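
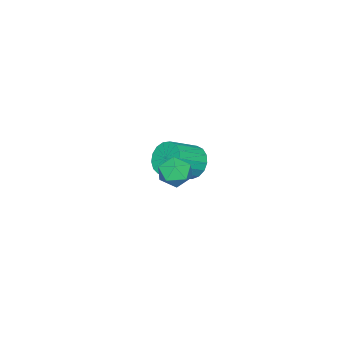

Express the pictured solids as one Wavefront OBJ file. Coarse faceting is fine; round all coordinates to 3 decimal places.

v 2.434 4.363 0.685
v 3.013 3.616 0.629
v 1.227 3.424 0.751
v 1.806 2.677 0.695
v 1.801 3.214 1.474
v 2.547 3.795 1.433
v 1.693 3.245 -0.053
v 2.439 3.826 -0.094
v 2.555 2.925 0.173
v 2.621 2.906 1.117
v 1.619 4.134 0.263
v 1.685 4.115 1.207
v -4.667 0.039 -3.735
v -4.031 0.417 -4.522
v -2.477 -0.221 -3.572
v -3.113 -0.599 -2.785
v -4.069 0.814 -4.193
v -2.515 0.176 -3.242
v -4.245 1.033 -3.759
v -2.691 0.395 -2.808
v -4.517 1.024 -3.319
v -2.963 0.386 -2.369
v -4.823 0.79 -2.975
v -3.269 0.152 -2.025
v -5.094 0.384 -2.805
v -3.54 -0.254 -1.855
v -5.267 -0.101 -2.848
v -3.713 -0.739 -1.898
v -5.302 -0.554 -3.094
v -3.748 -1.192 -2.144
v -5.192 -0.872 -3.487
v -3.638 -1.51 -2.537
v -4.962 -0.98 -3.937
v -3.408 -1.618 -2.987
v -4.664 -0.855 -4.341
v -3.11 -1.493 -3.391
v -4.367 -0.525 -4.605
v -2.813 -1.163 -3.655
v -4.138 -0.066 -4.671
v -2.584 -0.704 -3.721
f 1 12 6
f 1 6 2
f 1 2 8
f 1 8 11
f 1 11 12
f 2 6 10
f 6 12 5
f 12 11 3
f 11 8 7
f 8 2 9
f 4 10 5
f 4 5 3
f 4 3 7
f 4 7 9
f 4 9 10
f 5 10 6
f 3 5 12
f 7 3 11
f 9 7 8
f 10 9 2
f 14 13 17
f 14 17 15
f 15 17 18
f 15 18 16
f 17 13 19
f 17 19 18
f 18 19 20
f 18 20 16
f 19 13 21
f 19 21 20
f 20 21 22
f 20 22 16
f 21 13 23
f 21 23 22
f 22 23 24
f 22 24 16
f 23 13 25
f 23 25 24
f 24 25 26
f 24 26 16
f 25 13 27
f 25 27 26
f 26 27 28
f 26 28 16
f 27 13 29
f 27 29 28
f 28 29 30
f 28 30 16
f 29 13 31
f 29 31 30
f 30 31 32
f 30 32 16
f 31 13 33
f 31 33 32
f 32 33 34
f 32 34 16
f 33 13 35
f 33 35 34
f 34 35 36
f 34 36 16
f 35 13 37
f 35 37 36
f 36 37 38
f 36 38 16
f 37 13 39
f 37 39 38
f 38 39 40
f 38 40 16
f 39 13 14
f 39 14 40
f 40 14 15
f 40 15 16



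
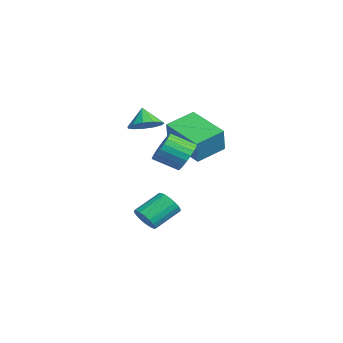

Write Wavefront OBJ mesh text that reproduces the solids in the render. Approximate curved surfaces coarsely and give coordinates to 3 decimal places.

v 3.956 1.155 0.549
v 4.308 1.438 1.257
v 3.897 0.348 1.899
v 3.544 0.065 1.191
v 4.007 1.566 1.28
v 3.596 0.476 1.922
v 3.698 1.631 1.192
v 3.287 0.541 1.834
v 3.429 1.623 1.006
v 3.017 0.533 1.648
v 3.239 1.544 0.75
v 2.827 0.454 1.392
v 3.159 1.406 0.464
v 2.747 0.316 1.106
v 3.2 1.23 0.191
v 2.788 0.14 0.833
v 3.356 1.042 -0.028
v 2.944 -0.048 0.614
v 3.603 0.872 -0.159
v 3.192 -0.218 0.483
v 3.904 0.744 -0.182
v 3.493 -0.346 0.46
v 4.213 0.679 -0.094
v 3.802 -0.411 0.548
v 4.483 0.687 0.092
v 4.071 -0.403 0.734
v 4.673 0.766 0.348
v 4.261 -0.324 0.99
v 4.753 0.904 0.634
v 4.341 -0.186 1.276
v 4.712 1.08 0.907
v 4.3 -0.01 1.549
v 4.556 1.268 1.126
v 4.144 0.178 1.768
v 2.552 -0.426 -3.612
v 2.864 -0.019 -4.103
v 2.5 1.254 -3.278
v 2.188 0.846 -2.788
v 2.566 -0.038 -4.206
v 2.202 1.235 -3.381
v 2.265 -0.133 -4.192
v 1.901 1.14 -3.367
v 2.021 -0.287 -4.063
v 1.657 0.986 -3.238
v 1.882 -0.468 -3.844
v 1.518 0.805 -3.019
v 1.876 -0.641 -3.58
v 1.512 0.632 -2.755
v 2.004 -0.772 -3.322
v 1.639 0.501 -2.497
v 2.24 -0.834 -3.122
v 1.876 0.439 -2.297
v 2.538 -0.815 -3.019
v 2.174 0.458 -2.194
v 2.839 -0.72 -3.033
v 2.475 0.553 -2.208
v 3.083 -0.566 -3.162
v 2.719 0.707 -2.337
v 3.222 -0.385 -3.381
v 2.858 0.888 -2.556
v 3.228 -0.212 -3.645
v 2.864 1.061 -2.82
v 3.101 -0.081 -3.903
v 2.736 1.192 -3.078
v 1.044 1.084 0.53
v 1.664 0.831 1.839
v 0.559 2.5 1.034
v 1.178 2.247 2.342
v 2.862 1.953 -0.162
v 3.481 1.7 1.146
v 2.376 3.369 0.341
v 2.996 3.116 1.65
v 3.2 -0.532 2.38
v 3.863 -0.841 2.772
v 2.66 -0.548 3.28
v 3.898 -0.376 2.801
v 3.711 0.04 2.697
v 3.362 0.274 2.492
v 2.962 0.253 2.251
v 2.637 -0.018 2.051
v 2.491 -0.452 1.956
v 2.57 -0.911 1.995
v 2.849 -1.25 2.156
v 3.24 -1.361 2.388
v 3.617 -1.209 2.618
f 2 1 5
f 2 5 3
f 3 5 6
f 3 6 4
f 5 1 7
f 5 7 6
f 6 7 8
f 6 8 4
f 7 1 9
f 7 9 8
f 8 9 10
f 8 10 4
f 9 1 11
f 9 11 10
f 10 11 12
f 10 12 4
f 11 1 13
f 11 13 12
f 12 13 14
f 12 14 4
f 13 1 15
f 13 15 14
f 14 15 16
f 14 16 4
f 15 1 17
f 15 17 16
f 16 17 18
f 16 18 4
f 17 1 19
f 17 19 18
f 18 19 20
f 18 20 4
f 19 1 21
f 19 21 20
f 20 21 22
f 20 22 4
f 21 1 23
f 21 23 22
f 22 23 24
f 22 24 4
f 23 1 25
f 23 25 24
f 24 25 26
f 24 26 4
f 25 1 27
f 25 27 26
f 26 27 28
f 26 28 4
f 27 1 29
f 27 29 28
f 28 29 30
f 28 30 4
f 29 1 31
f 29 31 30
f 30 31 32
f 30 32 4
f 31 1 33
f 31 33 32
f 32 33 34
f 32 34 4
f 33 1 2
f 33 2 34
f 34 2 3
f 34 3 4
f 36 35 39
f 36 39 37
f 37 39 40
f 37 40 38
f 39 35 41
f 39 41 40
f 40 41 42
f 40 42 38
f 41 35 43
f 41 43 42
f 42 43 44
f 42 44 38
f 43 35 45
f 43 45 44
f 44 45 46
f 44 46 38
f 45 35 47
f 45 47 46
f 46 47 48
f 46 48 38
f 47 35 49
f 47 49 48
f 48 49 50
f 48 50 38
f 49 35 51
f 49 51 50
f 50 51 52
f 50 52 38
f 51 35 53
f 51 53 52
f 52 53 54
f 52 54 38
f 53 35 55
f 53 55 54
f 54 55 56
f 54 56 38
f 55 35 57
f 55 57 56
f 56 57 58
f 56 58 38
f 57 35 59
f 57 59 58
f 58 59 60
f 58 60 38
f 59 35 61
f 59 61 60
f 60 61 62
f 60 62 38
f 61 35 63
f 61 63 62
f 62 63 64
f 62 64 38
f 63 35 36
f 63 36 64
f 64 36 37
f 64 37 38
f 66 68 65
f 69 66 65
f 65 68 67
f 67 69 65
f 66 72 68
f 70 66 69
f 70 72 66
f 68 72 67
f 71 69 67
f 67 72 71
f 71 70 69
f 72 70 71
f 74 73 76
f 74 76 75
f 76 73 77
f 76 77 75
f 77 73 78
f 77 78 75
f 78 73 79
f 78 79 75
f 79 73 80
f 79 80 75
f 80 73 81
f 80 81 75
f 81 73 82
f 81 82 75
f 82 73 83
f 82 83 75
f 83 73 84
f 83 84 75
f 84 73 85
f 84 85 75
f 85 73 74
f 85 74 75



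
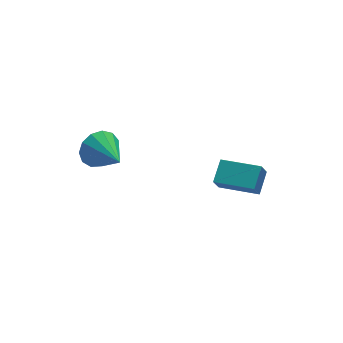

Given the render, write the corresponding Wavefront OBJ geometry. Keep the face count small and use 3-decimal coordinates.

v 2.067 -3.145 -4.545
v 1.717 -3.315 -3.812
v 2.781 -2.404 -4.031
v 2.431 -2.574 -3.298
v 3.269 -4.486 -4.282
v 2.919 -4.656 -3.549
v 3.983 -3.745 -3.768
v 3.633 -3.915 -3.035
v -2.015 -0.229 -2.715
v -1.542 -0.477 -3.488
v -1.845 -1.931 -2.065
v -1.181 -0.308 -3.14
v -1.084 -0.114 -2.657
v -1.283 0.044 -2.192
v -1.714 0.115 -1.893
v -2.241 0.077 -1.855
v -2.696 -0.058 -2.09
v -2.935 -0.247 -2.523
v -2.882 -0.43 -3.017
v -2.553 -0.55 -3.415
v -2.054 -0.567 -3.591
f 2 4 1
f 5 2 1
f 1 4 3
f 3 5 1
f 2 8 4
f 6 2 5
f 6 8 2
f 4 8 3
f 7 5 3
f 3 8 7
f 7 6 5
f 8 6 7
f 10 9 12
f 10 12 11
f 12 9 13
f 12 13 11
f 13 9 14
f 13 14 11
f 14 9 15
f 14 15 11
f 15 9 16
f 15 16 11
f 16 9 17
f 16 17 11
f 17 9 18
f 17 18 11
f 18 9 19
f 18 19 11
f 19 9 20
f 19 20 11
f 20 9 21
f 20 21 11
f 21 9 10
f 21 10 11



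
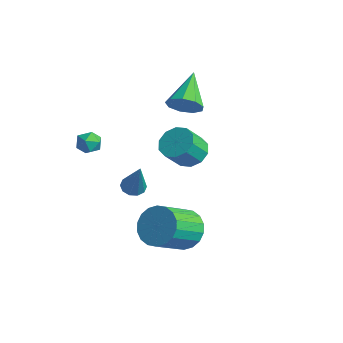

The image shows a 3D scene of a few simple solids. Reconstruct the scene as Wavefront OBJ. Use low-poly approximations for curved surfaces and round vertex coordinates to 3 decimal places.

v -4.079 -3.103 2.221
v -3.533 -2.74 2.129
v -3.547 -3.98 1.911
v -3.001 -3.617 1.819
v -3.23 -3.722 2.432
v -3.559 -3.18 2.623
v -3.521 -3.54 1.417
v -3.85 -2.998 1.608
v -3.189 -3.01 1.632
v -3.008 -3.122 2.259
v -4.072 -3.598 1.781
v -3.891 -3.71 2.408
v 1.82 -1.997 -0.938
v 2.408 -2.409 -1.69
v 2.688 -3.975 -0.615
v 2.1 -3.563 0.138
v 2.716 -2.178 -1.434
v 2.996 -3.743 -0.358
v 2.847 -1.911 -1.079
v 3.127 -3.476 -0.004
v 2.774 -1.661 -0.696
v 3.054 -3.226 0.379
v 2.512 -1.477 -0.361
v 2.792 -3.043 0.714
v 2.114 -1.397 -0.141
v 2.394 -2.963 0.935
v 1.657 -1.436 -0.078
v 1.937 -3.001 0.998
v 1.232 -1.585 -0.185
v 1.512 -3.151 0.89
v 0.924 -1.817 -0.442
v 1.204 -3.382 0.634
v 0.793 -2.084 -0.796
v 1.073 -3.649 0.279
v 0.866 -2.334 -1.179
v 1.146 -3.899 -0.104
v 1.128 -2.517 -1.514
v 1.408 -4.083 -0.439
v 1.526 -2.597 -1.735
v 1.806 -4.163 -0.659
v 1.983 -2.559 -1.798
v 2.263 -4.124 -0.722
v -1.225 -2.564 0.237
v -0.728 -2.677 -0.04
v -0.295 -2.796 2.003
v -0.746 -2.323 0.016
v -0.947 -2.062 0.156
v -1.254 -1.992 0.327
v -1.55 -2.141 0.463
v -1.722 -2.451 0.513
v -1.704 -2.805 0.457
v -1.503 -3.067 0.317
v -1.196 -3.136 0.146
v -0.9 -2.988 0.01
v -2.767 1.136 3.17
v -2.075 1.668 3.284
v -3.953 2.444 4.27
v -2.372 1.821 2.783
v -2.853 1.653 2.463
v -3.295 1.244 2.474
v -3.489 0.784 2.81
v -3.346 0.489 3.315
v -2.932 0.497 3.752
v -2.441 0.804 3.916
v -2.102 1.266 3.732
v -1.091 0.342 1.391
v -0.7 0.965 1.874
v -0.577 0.08 2.913
v -0.969 -0.542 2.429
v -1.235 0.995 1.963
v -1.113 0.11 3.002
v -1.716 0.776 1.833
v -1.594 -0.109 2.872
v -1.958 0.391 1.534
v -1.836 -0.493 2.573
v -1.869 -0.012 1.181
v -1.747 -0.897 2.219
v -1.483 -0.28 0.907
v -1.36 -1.165 1.946
v -0.947 -0.31 0.818
v -0.825 -1.195 1.857
v -0.466 -0.091 0.948
v -0.344 -0.976 1.987
v -0.224 0.293 1.247
v -0.102 -0.591 2.286
v -0.313 0.697 1.601
v -0.191 -0.188 2.639
f 1 12 6
f 1 6 2
f 1 2 8
f 1 8 11
f 1 11 12
f 2 6 10
f 6 12 5
f 12 11 3
f 11 8 7
f 8 2 9
f 4 10 5
f 4 5 3
f 4 3 7
f 4 7 9
f 4 9 10
f 5 10 6
f 3 5 12
f 7 3 11
f 9 7 8
f 10 9 2
f 14 13 17
f 14 17 15
f 15 17 18
f 15 18 16
f 17 13 19
f 17 19 18
f 18 19 20
f 18 20 16
f 19 13 21
f 19 21 20
f 20 21 22
f 20 22 16
f 21 13 23
f 21 23 22
f 22 23 24
f 22 24 16
f 23 13 25
f 23 25 24
f 24 25 26
f 24 26 16
f 25 13 27
f 25 27 26
f 26 27 28
f 26 28 16
f 27 13 29
f 27 29 28
f 28 29 30
f 28 30 16
f 29 13 31
f 29 31 30
f 30 31 32
f 30 32 16
f 31 13 33
f 31 33 32
f 32 33 34
f 32 34 16
f 33 13 35
f 33 35 34
f 34 35 36
f 34 36 16
f 35 13 37
f 35 37 36
f 36 37 38
f 36 38 16
f 37 13 39
f 37 39 38
f 38 39 40
f 38 40 16
f 39 13 41
f 39 41 40
f 40 41 42
f 40 42 16
f 41 13 14
f 41 14 42
f 42 14 15
f 42 15 16
f 44 43 46
f 44 46 45
f 46 43 47
f 46 47 45
f 47 43 48
f 47 48 45
f 48 43 49
f 48 49 45
f 49 43 50
f 49 50 45
f 50 43 51
f 50 51 45
f 51 43 52
f 51 52 45
f 52 43 53
f 52 53 45
f 53 43 54
f 53 54 45
f 54 43 44
f 54 44 45
f 56 55 58
f 56 58 57
f 58 55 59
f 58 59 57
f 59 55 60
f 59 60 57
f 60 55 61
f 60 61 57
f 61 55 62
f 61 62 57
f 62 55 63
f 62 63 57
f 63 55 64
f 63 64 57
f 64 55 65
f 64 65 57
f 65 55 56
f 65 56 57
f 67 66 70
f 67 70 68
f 68 70 71
f 68 71 69
f 70 66 72
f 70 72 71
f 71 72 73
f 71 73 69
f 72 66 74
f 72 74 73
f 73 74 75
f 73 75 69
f 74 66 76
f 74 76 75
f 75 76 77
f 75 77 69
f 76 66 78
f 76 78 77
f 77 78 79
f 77 79 69
f 78 66 80
f 78 80 79
f 79 80 81
f 79 81 69
f 80 66 82
f 80 82 81
f 81 82 83
f 81 83 69
f 82 66 84
f 82 84 83
f 83 84 85
f 83 85 69
f 84 66 86
f 84 86 85
f 85 86 87
f 85 87 69
f 86 66 67
f 86 67 87
f 87 67 68
f 87 68 69



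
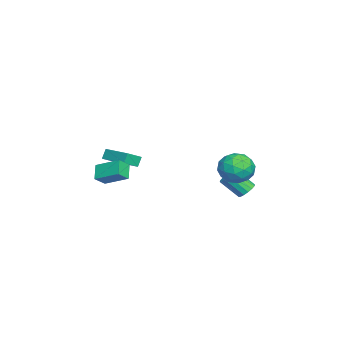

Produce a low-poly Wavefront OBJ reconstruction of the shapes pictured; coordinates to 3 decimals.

v -1.059 4.277 -0.819
v -0.42 4.429 -0.609
v -0.522 3.235 0.569
v -1.161 3.083 0.359
v -0.633 4.639 -0.414
v -0.735 3.445 0.763
v -0.961 4.752 -0.328
v -1.063 3.558 0.849
v -1.315 4.738 -0.374
v -1.417 3.544 0.804
v -1.6 4.6 -0.538
v -1.702 3.406 0.639
v -1.741 4.375 -0.778
v -1.843 3.181 0.4
v -1.698 4.125 -1.029
v -1.8 2.931 0.149
v -1.485 3.915 -1.223
v -1.587 2.721 -0.046
v -1.157 3.802 -1.309
v -1.259 2.608 -0.132
v -0.803 3.816 -1.264
v -0.905 2.622 -0.086
v -0.518 3.954 -1.099
v -0.62 2.76 0.078
v -0.377 4.179 -0.86
v -0.479 2.985 0.318
v 1.957 4.405 3.654
v 2.99 4.89 3.255
v 2.03 3.07 2.225
v 3.063 3.555 1.826
v 3.04 2.969 2.883
v 2.995 3.794 3.766
v 2.025 4.166 1.714
v 1.98 4.991 2.597
v 3.032 4.742 2.055
v 3.659 4.003 2.778
v 1.361 3.957 2.702
v 1.988 3.218 3.425
v 2.467 4.764 3.58
v 2.553 3.196 1.9
v 2.539 2.851 2.522
v 3.147 3.136 2.287
v 2.47 4.12 3.881
v 3.077 4.405 3.646
v 3.106 3.277 3.427
v 1.943 3.555 1.834
v 2.55 3.84 1.599
v 1.873 4.824 3.193
v 2.481 5.109 2.958
v 1.914 4.683 2.053
v 3.099 4.963 2.64
v 3.142 4.178 1.8
v 2.532 4.537 1.734
v 2.505 5.022 2.253
v 3.467 4.528 3.065
v 3.511 3.744 2.225
v 3.497 3.399 2.846
v 3.47 3.884 3.365
v 3.492 4.441 2.36
v 1.509 4.216 3.255
v 1.553 3.432 2.415
v 1.55 4.076 2.115
v 1.523 4.561 2.634
v 1.878 3.782 3.68
v 1.921 2.997 2.84
v 2.515 2.938 3.227
v 2.488 3.423 3.746
v 1.528 3.519 3.12
v -3.994 -4.361 -0.221
v -4.371 -4.179 0.473
v -2.632 -2.741 0.093
v -3.009 -2.559 0.787
v -3.231 -5.121 0.393
v -3.608 -4.939 1.087
v -1.869 -3.501 0.707
v -2.246 -3.319 1.401
v -0.913 -4.456 0.494
v -0.402 -2.89 1.268
v -0.015 -4.365 -0.282
v 0.497 -2.8 0.493
v -0.297 -4.98 1.147
v 0.215 -3.415 1.922
v 0.602 -4.89 0.372
v 1.113 -3.324 1.146
f 2 1 5
f 2 5 3
f 3 5 6
f 3 6 4
f 5 1 7
f 5 7 6
f 6 7 8
f 6 8 4
f 7 1 9
f 7 9 8
f 8 9 10
f 8 10 4
f 9 1 11
f 9 11 10
f 10 11 12
f 10 12 4
f 11 1 13
f 11 13 12
f 12 13 14
f 12 14 4
f 13 1 15
f 13 15 14
f 14 15 16
f 14 16 4
f 15 1 17
f 15 17 16
f 16 17 18
f 16 18 4
f 17 1 19
f 17 19 18
f 18 19 20
f 18 20 4
f 19 1 21
f 19 21 20
f 20 21 22
f 20 22 4
f 21 1 23
f 21 23 22
f 22 23 24
f 22 24 4
f 23 1 25
f 23 25 24
f 24 25 26
f 24 26 4
f 25 1 2
f 25 2 26
f 26 2 3
f 26 3 4
f 27 64 43
f 64 38 67
f 43 67 32
f 64 67 43
f 27 43 39
f 43 32 44
f 39 44 28
f 43 44 39
f 27 39 48
f 39 28 49
f 48 49 34
f 39 49 48
f 27 48 60
f 48 34 63
f 60 63 37
f 48 63 60
f 27 60 64
f 60 37 68
f 64 68 38
f 60 68 64
f 28 44 55
f 44 32 58
f 55 58 36
f 44 58 55
f 32 67 45
f 67 38 66
f 45 66 31
f 67 66 45
f 38 68 65
f 68 37 61
f 65 61 29
f 68 61 65
f 37 63 62
f 63 34 50
f 62 50 33
f 63 50 62
f 34 49 54
f 49 28 51
f 54 51 35
f 49 51 54
f 30 56 42
f 56 36 57
f 42 57 31
f 56 57 42
f 30 42 40
f 42 31 41
f 40 41 29
f 42 41 40
f 30 40 47
f 40 29 46
f 47 46 33
f 40 46 47
f 30 47 52
f 47 33 53
f 52 53 35
f 47 53 52
f 30 52 56
f 52 35 59
f 56 59 36
f 52 59 56
f 31 57 45
f 57 36 58
f 45 58 32
f 57 58 45
f 29 41 65
f 41 31 66
f 65 66 38
f 41 66 65
f 33 46 62
f 46 29 61
f 62 61 37
f 46 61 62
f 35 53 54
f 53 33 50
f 54 50 34
f 53 50 54
f 36 59 55
f 59 35 51
f 55 51 28
f 59 51 55
f 70 72 69
f 73 70 69
f 69 72 71
f 71 73 69
f 70 76 72
f 74 70 73
f 74 76 70
f 72 76 71
f 75 73 71
f 71 76 75
f 75 74 73
f 76 74 75
f 78 80 77
f 81 78 77
f 77 80 79
f 79 81 77
f 78 84 80
f 82 78 81
f 82 84 78
f 80 84 79
f 83 81 79
f 79 84 83
f 83 82 81
f 84 82 83



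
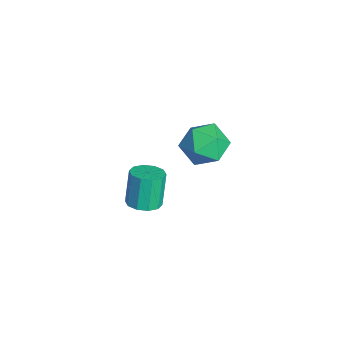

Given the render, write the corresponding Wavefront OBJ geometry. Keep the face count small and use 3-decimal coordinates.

v 0.06 0.216 3.34
v 1.295 0.06 3.467
v 0.105 -0.84 1.613
v 1.34 -0.996 1.74
v 0.552 -1.571 2.525
v 0.525 -0.918 3.592
v 0.875 0.138 1.488
v 0.848 0.791 2.555
v 1.799 0.011 2.323
v 1.599 -1.045 2.963
v -0.199 0.265 2.117
v -0.399 -0.791 2.757
v -1.434 -2.822 -3.874
v -0.754 -2.262 -3.75
v -1.345 -1.937 -1.963
v -2.026 -2.498 -2.086
v -1.18 -1.972 -3.944
v -1.771 -1.648 -2.157
v -1.703 -2.007 -4.11
v -2.294 -1.683 -2.323
v -2.123 -2.354 -4.186
v -2.714 -2.029 -2.399
v -2.281 -2.879 -4.143
v -2.872 -2.555 -2.356
v -2.115 -3.383 -3.997
v -2.706 -3.058 -2.21
v -1.689 -3.672 -3.803
v -2.28 -3.348 -2.016
v -1.166 -3.637 -3.637
v -1.757 -3.313 -1.85
v -0.746 -3.291 -3.561
v -1.337 -2.966 -1.774
v -0.588 -2.765 -3.604
v -1.179 -2.441 -1.817
f 1 12 6
f 1 6 2
f 1 2 8
f 1 8 11
f 1 11 12
f 2 6 10
f 6 12 5
f 12 11 3
f 11 8 7
f 8 2 9
f 4 10 5
f 4 5 3
f 4 3 7
f 4 7 9
f 4 9 10
f 5 10 6
f 3 5 12
f 7 3 11
f 9 7 8
f 10 9 2
f 14 13 17
f 14 17 15
f 15 17 18
f 15 18 16
f 17 13 19
f 17 19 18
f 18 19 20
f 18 20 16
f 19 13 21
f 19 21 20
f 20 21 22
f 20 22 16
f 21 13 23
f 21 23 22
f 22 23 24
f 22 24 16
f 23 13 25
f 23 25 24
f 24 25 26
f 24 26 16
f 25 13 27
f 25 27 26
f 26 27 28
f 26 28 16
f 27 13 29
f 27 29 28
f 28 29 30
f 28 30 16
f 29 13 31
f 29 31 30
f 30 31 32
f 30 32 16
f 31 13 33
f 31 33 32
f 32 33 34
f 32 34 16
f 33 13 14
f 33 14 34
f 34 14 15
f 34 15 16



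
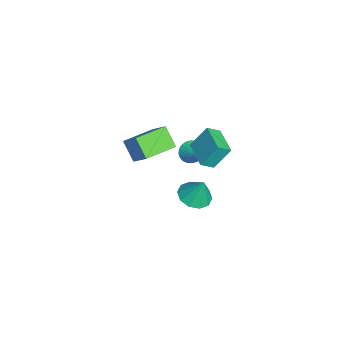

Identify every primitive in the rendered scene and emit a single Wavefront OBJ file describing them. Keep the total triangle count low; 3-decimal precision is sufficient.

v -0.704 -1.03 2.478
v -0.851 -0.182 3.706
v -0.966 -0.363 1.985
v -1.114 0.486 3.214
v 0.814 -0.546 2.326
v 0.666 0.303 3.555
v 0.551 0.122 1.834
v 0.404 0.97 3.062
v -3.52 -0.681 -4.493
v -2.612 -1.013 -4.577
v -3.22 -0.219 -3.087
v -2.619 -0.443 -4.763
v -2.97 0.036 -4.846
v -3.531 0.241 -4.794
v -4.088 0.093 -4.627
v -4.428 -0.35 -4.409
v -4.42 -0.92 -4.222
v -4.069 -1.399 -4.14
v -3.508 -1.603 -4.192
v -2.952 -1.456 -4.359
v -4.417 -0.849 -1.604
v -4.048 -0.793 -2.219
v -3.403 -0.411 -0.956
v -4.168 -0.539 -2.204
v -4.325 -0.333 -2.097
v -4.497 -0.205 -1.915
v -4.657 -0.175 -1.685
v -4.779 -0.249 -1.443
v -4.847 -0.413 -1.226
v -4.849 -0.644 -1.066
v -4.785 -0.906 -0.988
v -4.666 -1.16 -1.004
v -4.508 -1.366 -1.111
v -4.336 -1.494 -1.293
v -4.177 -1.523 -1.522
v -4.054 -1.45 -1.764
v -3.986 -1.286 -1.982
v -3.984 -1.055 -2.141
v -2.76 -2.863 1.866
v -1.941 -2.221 2.861
v -2.002 -2.353 0.913
v -1.183 -1.711 1.908
v -1.677 -4.349 1.932
v -0.858 -3.707 2.927
v -0.919 -3.839 0.979
v -0.1 -3.197 1.974
f 2 4 1
f 5 2 1
f 1 4 3
f 3 5 1
f 2 8 4
f 6 2 5
f 6 8 2
f 4 8 3
f 7 5 3
f 3 8 7
f 7 6 5
f 8 6 7
f 10 9 12
f 10 12 11
f 12 9 13
f 12 13 11
f 13 9 14
f 13 14 11
f 14 9 15
f 14 15 11
f 15 9 16
f 15 16 11
f 16 9 17
f 16 17 11
f 17 9 18
f 17 18 11
f 18 9 19
f 18 19 11
f 19 9 20
f 19 20 11
f 20 9 10
f 20 10 11
f 22 21 24
f 22 24 23
f 24 21 25
f 24 25 23
f 25 21 26
f 25 26 23
f 26 21 27
f 26 27 23
f 27 21 28
f 27 28 23
f 28 21 29
f 28 29 23
f 29 21 30
f 29 30 23
f 30 21 31
f 30 31 23
f 31 21 32
f 31 32 23
f 32 21 33
f 32 33 23
f 33 21 34
f 33 34 23
f 34 21 35
f 34 35 23
f 35 21 36
f 35 36 23
f 36 21 37
f 36 37 23
f 37 21 38
f 37 38 23
f 38 21 22
f 38 22 23
f 40 42 39
f 43 40 39
f 39 42 41
f 41 43 39
f 40 46 42
f 44 40 43
f 44 46 40
f 42 46 41
f 45 43 41
f 41 46 45
f 45 44 43
f 46 44 45



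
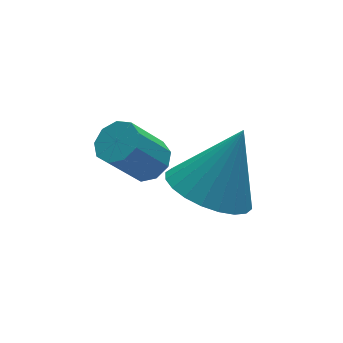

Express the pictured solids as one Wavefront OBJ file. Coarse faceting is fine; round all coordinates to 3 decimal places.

v 3.132 -3.184 1.961
v 3.735 -2.41 1.486
v 4.128 -2.956 3.599
v 3.416 -2.18 1.648
v 3.054 -2.102 1.858
v 2.704 -2.189 2.083
v 2.419 -2.428 2.29
v 2.243 -2.782 2.446
v 2.202 -3.197 2.529
v 2.302 -3.61 2.526
v 2.529 -3.958 2.437
v 2.848 -4.189 2.275
v 3.209 -4.267 2.065
v 3.56 -4.18 1.84
v 3.845 -3.941 1.633
v 4.021 -3.587 1.477
v 4.062 -3.172 1.394
v 3.962 -2.759 1.397
v 2.667 -1.048 1.313
v 3.138 -1.28 1.643
v 2.304 -1.304 2.817
v 1.833 -1.072 2.487
v 3.146 -0.856 1.657
v 2.312 -0.88 2.831
v 2.929 -0.522 1.51
v 2.095 -0.546 2.684
v 2.59 -0.434 1.271
v 1.756 -0.458 2.445
v 2.287 -0.634 1.052
v 1.453 -0.658 2.226
v 2.162 -1.027 0.955
v 1.328 -1.051 2.128
v 2.273 -1.43 1.025
v 1.439 -1.454 2.199
v 2.568 -1.654 1.23
v 1.734 -1.679 2.404
v 2.91 -1.595 1.474
v 2.076 -1.619 2.648
f 2 1 4
f 2 4 3
f 4 1 5
f 4 5 3
f 5 1 6
f 5 6 3
f 6 1 7
f 6 7 3
f 7 1 8
f 7 8 3
f 8 1 9
f 8 9 3
f 9 1 10
f 9 10 3
f 10 1 11
f 10 11 3
f 11 1 12
f 11 12 3
f 12 1 13
f 12 13 3
f 13 1 14
f 13 14 3
f 14 1 15
f 14 15 3
f 15 1 16
f 15 16 3
f 16 1 17
f 16 17 3
f 17 1 18
f 17 18 3
f 18 1 2
f 18 2 3
f 20 19 23
f 20 23 21
f 21 23 24
f 21 24 22
f 23 19 25
f 23 25 24
f 24 25 26
f 24 26 22
f 25 19 27
f 25 27 26
f 26 27 28
f 26 28 22
f 27 19 29
f 27 29 28
f 28 29 30
f 28 30 22
f 29 19 31
f 29 31 30
f 30 31 32
f 30 32 22
f 31 19 33
f 31 33 32
f 32 33 34
f 32 34 22
f 33 19 35
f 33 35 34
f 34 35 36
f 34 36 22
f 35 19 37
f 35 37 36
f 36 37 38
f 36 38 22
f 37 19 20
f 37 20 38
f 38 20 21
f 38 21 22



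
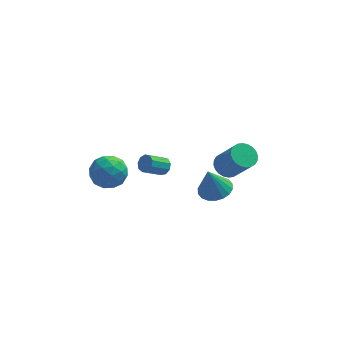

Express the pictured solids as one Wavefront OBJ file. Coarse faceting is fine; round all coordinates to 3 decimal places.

v 2.89 2.856 -3.344
v 3.606 3.089 -3.614
v 4.486 2.278 -1.987
v 3.77 2.044 -1.716
v 3.521 3.337 -3.445
v 4.401 2.526 -1.817
v 3.34 3.512 -3.26
v 4.22 2.7 -1.632
v 3.091 3.587 -3.088
v 3.97 2.775 -1.46
v 2.811 3.55 -2.955
v 3.69 2.739 -1.327
v 2.543 3.408 -2.881
v 3.423 2.597 -1.253
v 2.328 3.182 -2.877
v 3.208 2.371 -1.25
v 2.199 2.906 -2.945
v 3.078 2.095 -1.317
v 2.174 2.622 -3.073
v 3.054 1.811 -1.446
v 2.259 2.374 -3.243
v 3.139 1.563 -1.615
v 2.44 2.2 -3.428
v 3.32 1.388 -1.8
v 2.69 2.125 -3.6
v 3.569 1.313 -1.972
v 2.97 2.161 -3.733
v 3.849 1.35 -2.105
v 3.237 2.303 -3.807
v 4.117 1.492 -2.179
v 3.452 2.529 -3.81
v 4.332 1.718 -2.183
v 3.582 2.805 -3.743
v 4.461 1.994 -2.115
v -3.175 -1.54 1.148
v -2.441 -2.078 0.642
v -3.879 -2.982 1.658
v -3.145 -3.52 1.152
v -2.896 -2.967 1.998
v -2.46 -2.075 1.683
v -3.86 -2.985 0.617
v -3.424 -2.093 0.302
v -2.864 -2.97 0.314
v -2.268 -2.959 1.168
v -4.052 -2.101 1.132
v -3.456 -2.09 1.986
v -2.746 -1.682 0.85
v -3.574 -3.378 1.45
v -3.428 -3.053 1.947
v -2.996 -3.369 1.65
v -2.757 -1.681 1.462
v -2.326 -1.997 1.165
v -2.593 -2.519 1.962
v -3.994 -3.063 1.135
v -3.563 -3.379 0.838
v -3.324 -1.691 0.65
v -2.892 -2.007 0.353
v -3.727 -2.541 0.338
v -2.563 -2.523 0.36
v -2.977 -3.371 0.66
v -3.397 -3.056 0.346
v -3.141 -2.532 0.16
v -2.213 -2.517 0.862
v -2.627 -3.364 1.162
v -2.48 -3.039 1.659
v -2.225 -2.515 1.474
v -2.462 -3.041 0.669
v -3.693 -1.696 1.138
v -4.107 -2.543 1.438
v -4.095 -2.545 0.826
v -3.84 -2.021 0.641
v -3.343 -1.689 1.64
v -3.757 -2.537 1.94
v -3.179 -2.528 2.14
v -2.923 -2.004 1.954
v -3.858 -2.019 1.631
v 2.23 0.747 -3.355
v 2.944 1.326 -3.114
v 1.83 0.553 -1.705
v 2.619 1.592 -3.161
v 2.217 1.691 -3.247
v 1.818 1.603 -3.355
v 1.5 1.346 -3.462
v 1.327 0.97 -3.548
v 1.333 0.55 -3.597
v 1.516 0.169 -3.597
v 1.841 -0.097 -3.55
v 2.243 -0.196 -3.464
v 2.643 -0.108 -3.356
v 2.96 0.149 -3.249
v 3.134 0.525 -3.163
v 3.128 0.945 -3.114
v -0.475 0.963 -1.651
v -0.137 0.543 -1.539
v -1.067 -0.002 -0.777
v -1.405 0.417 -0.889
v -0.091 0.817 -1.285
v -1.021 0.272 -0.524
v -0.224 1.159 -1.203
v -1.154 0.614 -0.441
v -0.474 1.41 -1.33
v -1.405 0.864 -0.569
v -0.725 1.451 -1.607
v -1.656 0.905 -0.846
v -0.859 1.263 -1.905
v -1.789 0.718 -1.143
v -0.813 0.936 -2.083
v -1.743 0.39 -1.322
v -0.609 0.621 -2.06
v -1.539 0.075 -1.299
v -0.342 0.466 -1.845
v -1.272 -0.08 -1.083
f 2 1 5
f 2 5 3
f 3 5 6
f 3 6 4
f 5 1 7
f 5 7 6
f 6 7 8
f 6 8 4
f 7 1 9
f 7 9 8
f 8 9 10
f 8 10 4
f 9 1 11
f 9 11 10
f 10 11 12
f 10 12 4
f 11 1 13
f 11 13 12
f 12 13 14
f 12 14 4
f 13 1 15
f 13 15 14
f 14 15 16
f 14 16 4
f 15 1 17
f 15 17 16
f 16 17 18
f 16 18 4
f 17 1 19
f 17 19 18
f 18 19 20
f 18 20 4
f 19 1 21
f 19 21 20
f 20 21 22
f 20 22 4
f 21 1 23
f 21 23 22
f 22 23 24
f 22 24 4
f 23 1 25
f 23 25 24
f 24 25 26
f 24 26 4
f 25 1 27
f 25 27 26
f 26 27 28
f 26 28 4
f 27 1 29
f 27 29 28
f 28 29 30
f 28 30 4
f 29 1 31
f 29 31 30
f 30 31 32
f 30 32 4
f 31 1 33
f 31 33 32
f 32 33 34
f 32 34 4
f 33 1 2
f 33 2 34
f 34 2 3
f 34 3 4
f 35 72 51
f 72 46 75
f 51 75 40
f 72 75 51
f 35 51 47
f 51 40 52
f 47 52 36
f 51 52 47
f 35 47 56
f 47 36 57
f 56 57 42
f 47 57 56
f 35 56 68
f 56 42 71
f 68 71 45
f 56 71 68
f 35 68 72
f 68 45 76
f 72 76 46
f 68 76 72
f 36 52 63
f 52 40 66
f 63 66 44
f 52 66 63
f 40 75 53
f 75 46 74
f 53 74 39
f 75 74 53
f 46 76 73
f 76 45 69
f 73 69 37
f 76 69 73
f 45 71 70
f 71 42 58
f 70 58 41
f 71 58 70
f 42 57 62
f 57 36 59
f 62 59 43
f 57 59 62
f 38 64 50
f 64 44 65
f 50 65 39
f 64 65 50
f 38 50 48
f 50 39 49
f 48 49 37
f 50 49 48
f 38 48 55
f 48 37 54
f 55 54 41
f 48 54 55
f 38 55 60
f 55 41 61
f 60 61 43
f 55 61 60
f 38 60 64
f 60 43 67
f 64 67 44
f 60 67 64
f 39 65 53
f 65 44 66
f 53 66 40
f 65 66 53
f 37 49 73
f 49 39 74
f 73 74 46
f 49 74 73
f 41 54 70
f 54 37 69
f 70 69 45
f 54 69 70
f 43 61 62
f 61 41 58
f 62 58 42
f 61 58 62
f 44 67 63
f 67 43 59
f 63 59 36
f 67 59 63
f 78 77 80
f 78 80 79
f 80 77 81
f 80 81 79
f 81 77 82
f 81 82 79
f 82 77 83
f 82 83 79
f 83 77 84
f 83 84 79
f 84 77 85
f 84 85 79
f 85 77 86
f 85 86 79
f 86 77 87
f 86 87 79
f 87 77 88
f 87 88 79
f 88 77 89
f 88 89 79
f 89 77 90
f 89 90 79
f 90 77 91
f 90 91 79
f 91 77 92
f 91 92 79
f 92 77 78
f 92 78 79
f 94 93 97
f 94 97 95
f 95 97 98
f 95 98 96
f 97 93 99
f 97 99 98
f 98 99 100
f 98 100 96
f 99 93 101
f 99 101 100
f 100 101 102
f 100 102 96
f 101 93 103
f 101 103 102
f 102 103 104
f 102 104 96
f 103 93 105
f 103 105 104
f 104 105 106
f 104 106 96
f 105 93 107
f 105 107 106
f 106 107 108
f 106 108 96
f 107 93 109
f 107 109 108
f 108 109 110
f 108 110 96
f 109 93 111
f 109 111 110
f 110 111 112
f 110 112 96
f 111 93 94
f 111 94 112
f 112 94 95
f 112 95 96



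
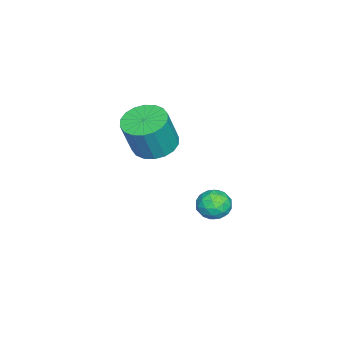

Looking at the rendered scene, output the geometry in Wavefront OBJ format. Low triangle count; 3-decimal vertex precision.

v -2.41 4.123 -3.951
v -2.059 3.793 -3.527
v -3.121 3.367 -3.953
v -2.77 3.037 -3.529
v -3.06 3.581 -3.351
v -2.621 4.048 -3.35
v -2.559 3.112 -4.13
v -2.12 3.579 -4.129
v -2.152 3.168 -3.638
v -2.461 3.458 -3.156
v -2.719 3.702 -4.324
v -3.028 3.992 -3.842
v -2.172 4.024 -3.739
v -3.008 3.136 -3.741
v -3.178 3.455 -3.636
v -2.972 3.261 -3.387
v -2.502 4.174 -3.635
v -2.296 3.98 -3.386
v -2.884 3.856 -3.282
v -2.884 3.18 -4.094
v -2.678 2.986 -3.845
v -2.208 3.899 -4.093
v -2.002 3.705 -3.844
v -2.296 3.304 -4.198
v -2.021 3.463 -3.555
v -2.439 3.019 -3.556
v -2.315 3.063 -3.909
v -2.056 3.337 -3.909
v -2.202 3.633 -3.272
v -2.62 3.189 -3.273
v -2.791 3.509 -3.168
v -2.532 3.783 -3.168
v -2.257 3.266 -3.337
v -2.56 3.971 -4.207
v -2.978 3.527 -4.208
v -2.648 3.377 -4.312
v -2.389 3.651 -4.312
v -2.741 4.141 -3.924
v -3.159 3.697 -3.925
v -3.124 3.823 -3.571
v -2.865 4.097 -3.571
v -2.923 3.894 -4.143
v -1.785 1.845 -0.58
v -1.053 1.709 -0.845
v -0.604 1.479 0.515
v -1.335 1.615 0.78
v -1.052 2.055 -0.786
v -0.602 1.826 0.573
v -1.196 2.36 -0.687
v -0.746 2.131 0.672
v -1.457 2.563 -0.567
v -1.007 2.334 0.792
v -1.782 2.624 -0.449
v -1.333 2.394 0.91
v -2.108 2.53 -0.357
v -1.659 2.301 1.002
v -2.37 2.301 -0.309
v -1.921 2.071 1.05
v -2.516 1.981 -0.315
v -2.067 1.751 1.045
v -2.518 1.634 -0.373
v -2.068 1.405 0.986
v -2.374 1.329 -0.472
v -1.924 1.1 0.887
v -2.113 1.126 -0.592
v -1.663 0.897 0.767
v -1.787 1.066 -0.71
v -1.338 0.836 0.649
v -1.461 1.159 -0.802
v -1.012 0.93 0.557
v -1.199 1.389 -0.85
v -0.75 1.159 0.509
f 1 38 17
f 38 12 41
f 17 41 6
f 38 41 17
f 1 17 13
f 17 6 18
f 13 18 2
f 17 18 13
f 1 13 22
f 13 2 23
f 22 23 8
f 13 23 22
f 1 22 34
f 22 8 37
f 34 37 11
f 22 37 34
f 1 34 38
f 34 11 42
f 38 42 12
f 34 42 38
f 2 18 29
f 18 6 32
f 29 32 10
f 18 32 29
f 6 41 19
f 41 12 40
f 19 40 5
f 41 40 19
f 12 42 39
f 42 11 35
f 39 35 3
f 42 35 39
f 11 37 36
f 37 8 24
f 36 24 7
f 37 24 36
f 8 23 28
f 23 2 25
f 28 25 9
f 23 25 28
f 4 30 16
f 30 10 31
f 16 31 5
f 30 31 16
f 4 16 14
f 16 5 15
f 14 15 3
f 16 15 14
f 4 14 21
f 14 3 20
f 21 20 7
f 14 20 21
f 4 21 26
f 21 7 27
f 26 27 9
f 21 27 26
f 4 26 30
f 26 9 33
f 30 33 10
f 26 33 30
f 5 31 19
f 31 10 32
f 19 32 6
f 31 32 19
f 3 15 39
f 15 5 40
f 39 40 12
f 15 40 39
f 7 20 36
f 20 3 35
f 36 35 11
f 20 35 36
f 9 27 28
f 27 7 24
f 28 24 8
f 27 24 28
f 10 33 29
f 33 9 25
f 29 25 2
f 33 25 29
f 44 43 47
f 44 47 45
f 45 47 48
f 45 48 46
f 47 43 49
f 47 49 48
f 48 49 50
f 48 50 46
f 49 43 51
f 49 51 50
f 50 51 52
f 50 52 46
f 51 43 53
f 51 53 52
f 52 53 54
f 52 54 46
f 53 43 55
f 53 55 54
f 54 55 56
f 54 56 46
f 55 43 57
f 55 57 56
f 56 57 58
f 56 58 46
f 57 43 59
f 57 59 58
f 58 59 60
f 58 60 46
f 59 43 61
f 59 61 60
f 60 61 62
f 60 62 46
f 61 43 63
f 61 63 62
f 62 63 64
f 62 64 46
f 63 43 65
f 63 65 64
f 64 65 66
f 64 66 46
f 65 43 67
f 65 67 66
f 66 67 68
f 66 68 46
f 67 43 69
f 67 69 68
f 68 69 70
f 68 70 46
f 69 43 71
f 69 71 70
f 70 71 72
f 70 72 46
f 71 43 44
f 71 44 72
f 72 44 45
f 72 45 46



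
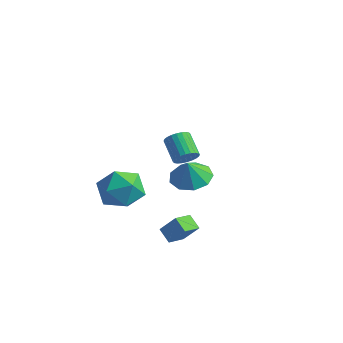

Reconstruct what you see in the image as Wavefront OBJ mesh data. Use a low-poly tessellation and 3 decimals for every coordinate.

v -0.8 0.332 -2.921
v -0.116 0.575 -2.016
v -0.745 1.265 -3.213
v -0.061 1.508 -2.308
v -0.139 0.152 -3.372
v 0.545 0.395 -2.467
v -0.084 1.085 -3.664
v 0.6 1.328 -2.759
v -3.692 0.839 -0.743
v -2.569 1.037 -0.448
v -3.151 -0.657 -1.792
v -2.028 -0.459 -1.497
v -2.792 -0.84 -0.686
v -3.127 0.084 -0.037
v -2.593 0.296 -2.203
v -2.928 1.22 -1.554
v -1.89 0.702 -1.349
v -2.013 -0 -0.412
v -3.707 0.38 -1.828
v -3.83 -0.322 -0.891
v 0.847 0.108 2.483
v 1.245 0.418 2.789
v 0.351 0.901 3.463
v -0.047 0.592 3.157
v 1.196 0.564 2.619
v 0.301 1.048 3.293
v 1.094 0.641 2.428
v 0.199 1.125 3.102
v 0.954 0.637 2.245
v 0.059 1.121 2.919
v 0.798 0.553 2.098
v -0.097 1.036 2.772
v 0.649 0.401 2.01
v -0.245 0.884 2.684
v 0.531 0.204 1.994
v -0.364 0.687 2.668
v 0.461 -0.008 2.053
v -0.434 0.476 2.727
v 0.449 -0.201 2.177
v -0.445 0.282 2.851
v 0.499 -0.348 2.347
v -0.396 0.136 3.021
v 0.601 -0.425 2.538
v -0.294 0.059 3.212
v 0.741 -0.421 2.721
v -0.154 0.063 3.395
v 0.897 -0.336 2.868
v 0.002 0.147 3.542
v 1.045 -0.184 2.956
v 0.151 0.299 3.63
v 1.164 0.013 2.972
v 0.269 0.496 3.646
v 1.234 0.224 2.913
v 0.339 0.708 3.587
v -2.017 4.033 -1.998
v -1.181 4.601 -1.862
v -1.963 3.687 -0.882
v -1.751 4.977 -1.718
v -2.445 4.911 -1.705
v -2.939 4.434 -1.829
v -3.002 3.77 -2.033
v -2.603 3.229 -2.22
v -1.93 3.064 -2.303
v -1.298 3.353 -2.244
v -1.002 3.96 -2.07
f 2 4 1
f 5 2 1
f 1 4 3
f 3 5 1
f 2 8 4
f 6 2 5
f 6 8 2
f 4 8 3
f 7 5 3
f 3 8 7
f 7 6 5
f 8 6 7
f 9 20 14
f 9 14 10
f 9 10 16
f 9 16 19
f 9 19 20
f 10 14 18
f 14 20 13
f 20 19 11
f 19 16 15
f 16 10 17
f 12 18 13
f 12 13 11
f 12 11 15
f 12 15 17
f 12 17 18
f 13 18 14
f 11 13 20
f 15 11 19
f 17 15 16
f 18 17 10
f 22 21 25
f 22 25 23
f 23 25 26
f 23 26 24
f 25 21 27
f 25 27 26
f 26 27 28
f 26 28 24
f 27 21 29
f 27 29 28
f 28 29 30
f 28 30 24
f 29 21 31
f 29 31 30
f 30 31 32
f 30 32 24
f 31 21 33
f 31 33 32
f 32 33 34
f 32 34 24
f 33 21 35
f 33 35 34
f 34 35 36
f 34 36 24
f 35 21 37
f 35 37 36
f 36 37 38
f 36 38 24
f 37 21 39
f 37 39 38
f 38 39 40
f 38 40 24
f 39 21 41
f 39 41 40
f 40 41 42
f 40 42 24
f 41 21 43
f 41 43 42
f 42 43 44
f 42 44 24
f 43 21 45
f 43 45 44
f 44 45 46
f 44 46 24
f 45 21 47
f 45 47 46
f 46 47 48
f 46 48 24
f 47 21 49
f 47 49 48
f 48 49 50
f 48 50 24
f 49 21 51
f 49 51 50
f 50 51 52
f 50 52 24
f 51 21 53
f 51 53 52
f 52 53 54
f 52 54 24
f 53 21 22
f 53 22 54
f 54 22 23
f 54 23 24
f 56 55 58
f 56 58 57
f 58 55 59
f 58 59 57
f 59 55 60
f 59 60 57
f 60 55 61
f 60 61 57
f 61 55 62
f 61 62 57
f 62 55 63
f 62 63 57
f 63 55 64
f 63 64 57
f 64 55 65
f 64 65 57
f 65 55 56
f 65 56 57



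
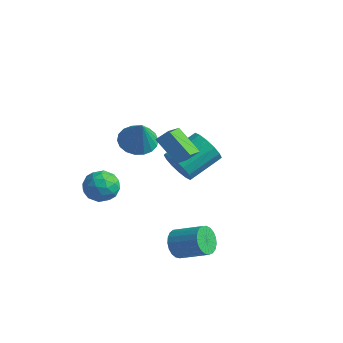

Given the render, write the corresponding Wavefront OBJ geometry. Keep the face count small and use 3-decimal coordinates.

v 2.431 -3.165 -2.883
v 2.881 -3.52 -3.537
v 4.379 -3.069 -2.752
v 3.929 -2.715 -2.097
v 2.839 -3.179 -3.651
v 4.336 -2.728 -2.866
v 2.725 -2.836 -3.632
v 4.223 -2.385 -2.847
v 2.561 -2.55 -3.484
v 4.059 -2.099 -2.698
v 2.375 -2.37 -3.231
v 3.872 -1.919 -2.446
v 2.198 -2.328 -2.918
v 3.695 -1.877 -2.133
v 2.061 -2.431 -2.599
v 3.559 -1.98 -1.814
v 1.989 -2.66 -2.329
v 3.486 -2.209 -1.544
v 1.993 -2.977 -2.155
v 3.49 -2.526 -1.37
v 2.073 -3.327 -2.107
v 3.57 -2.876 -1.321
v 2.215 -3.648 -2.192
v 3.712 -3.197 -1.407
v 2.394 -3.887 -2.397
v 3.891 -3.436 -1.612
v 2.58 -4 -2.686
v 4.077 -3.549 -1.901
v 2.74 -3.969 -3.009
v 4.237 -3.518 -2.224
v 2.846 -3.799 -3.31
v 4.344 -3.348 -2.525
v 0.97 -3.09 4.227
v 1.433 -2.653 4.82
v 0.585 -1.846 3.612
v 1.049 -1.409 4.204
v 2.391 -3.171 3.176
v 2.855 -2.734 3.768
v 2.007 -1.927 2.56
v 2.47 -1.49 3.153
v -0.682 0.565 -0.656
v -0.004 0.767 -1.473
v 0.499 2.598 -0.6
v -0.178 2.395 0.216
v -0.495 0.98 -1.636
v 0.008 2.811 -0.763
v -1.036 1.081 -1.536
v -0.532 2.912 -0.663
v -1.482 1.044 -1.201
v -0.978 2.875 -0.328
v -1.713 0.878 -0.72
v -1.21 2.709 0.153
v -1.668 0.629 -0.222
v -1.165 2.46 0.651
v -1.359 0.362 0.16
v -0.856 2.193 1.033
v -0.868 0.149 0.323
v -0.365 1.98 1.196
v -0.328 0.048 0.223
v 0.176 1.879 1.096
v 0.118 0.085 -0.112
v 0.622 1.916 0.761
v 0.35 0.251 -0.593
v 0.853 2.082 0.28
v 0.305 0.5 -1.091
v 0.808 2.331 -0.218
v -2.72 -0.213 0.921
v -1.888 -0.689 0.446
v -2 -0.687 2.659
v -1.735 -0.242 0.505
v -1.777 0.211 0.646
v -2.006 0.58 0.842
v -2.376 0.792 1.053
v -2.814 0.805 1.238
v -3.234 0.617 1.361
v -3.552 0.264 1.396
v -3.705 -0.183 1.338
v -3.663 -0.636 1.196
v -3.435 -1.005 1.001
v -3.064 -1.217 0.789
v -2.626 -1.23 0.604
v -2.206 -1.042 0.482
v -3.095 -3.108 -1.073
v -2.175 -2.645 -1.076
v -2.465 -4.355 -0.164
v -1.545 -3.892 -0.167
v -2.328 -3.478 0.36
v -2.717 -2.707 -0.202
v -1.923 -4.293 -1.038
v -2.312 -3.522 -1.6
v -1.45 -3.377 -1.054
v -1.7 -2.874 -0.191
v -2.94 -4.126 -1.049
v -3.19 -3.623 -0.186
v -2.69 -2.767 -1.155
v -1.95 -4.233 -0.085
v -2.41 -3.99 0.224
v -1.869 -3.718 0.222
v -3.009 -2.804 -0.641
v -2.468 -2.532 -0.643
v -2.558 -3.021 0.201
v -2.172 -4.468 -0.597
v -1.631 -4.196 -0.599
v -2.771 -3.282 -1.462
v -2.23 -3.01 -1.464
v -2.082 -3.979 -1.441
v -1.723 -2.925 -1.143
v -1.353 -3.658 -0.609
v -1.575 -3.894 -1.121
v -1.804 -3.441 -1.451
v -1.87 -2.629 -0.636
v -1.5 -3.362 -0.101
v -1.96 -3.119 0.208
v -2.189 -2.666 -0.122
v -1.444 -3.06 -0.623
v -3.14 -3.638 -1.139
v -2.77 -4.371 -0.604
v -2.451 -4.334 -1.118
v -2.68 -3.881 -1.448
v -3.287 -3.342 -0.631
v -2.917 -4.075 -0.097
v -2.836 -3.559 0.211
v -3.065 -3.106 -0.119
v -3.196 -3.94 -0.617
f 2 1 5
f 2 5 3
f 3 5 6
f 3 6 4
f 5 1 7
f 5 7 6
f 6 7 8
f 6 8 4
f 7 1 9
f 7 9 8
f 8 9 10
f 8 10 4
f 9 1 11
f 9 11 10
f 10 11 12
f 10 12 4
f 11 1 13
f 11 13 12
f 12 13 14
f 12 14 4
f 13 1 15
f 13 15 14
f 14 15 16
f 14 16 4
f 15 1 17
f 15 17 16
f 16 17 18
f 16 18 4
f 17 1 19
f 17 19 18
f 18 19 20
f 18 20 4
f 19 1 21
f 19 21 20
f 20 21 22
f 20 22 4
f 21 1 23
f 21 23 22
f 22 23 24
f 22 24 4
f 23 1 25
f 23 25 24
f 24 25 26
f 24 26 4
f 25 1 27
f 25 27 26
f 26 27 28
f 26 28 4
f 27 1 29
f 27 29 28
f 28 29 30
f 28 30 4
f 29 1 31
f 29 31 30
f 30 31 32
f 30 32 4
f 31 1 2
f 31 2 32
f 32 2 3
f 32 3 4
f 34 36 33
f 37 34 33
f 33 36 35
f 35 37 33
f 34 40 36
f 38 34 37
f 38 40 34
f 36 40 35
f 39 37 35
f 35 40 39
f 39 38 37
f 40 38 39
f 42 41 45
f 42 45 43
f 43 45 46
f 43 46 44
f 45 41 47
f 45 47 46
f 46 47 48
f 46 48 44
f 47 41 49
f 47 49 48
f 48 49 50
f 48 50 44
f 49 41 51
f 49 51 50
f 50 51 52
f 50 52 44
f 51 41 53
f 51 53 52
f 52 53 54
f 52 54 44
f 53 41 55
f 53 55 54
f 54 55 56
f 54 56 44
f 55 41 57
f 55 57 56
f 56 57 58
f 56 58 44
f 57 41 59
f 57 59 58
f 58 59 60
f 58 60 44
f 59 41 61
f 59 61 60
f 60 61 62
f 60 62 44
f 61 41 63
f 61 63 62
f 62 63 64
f 62 64 44
f 63 41 65
f 63 65 64
f 64 65 66
f 64 66 44
f 65 41 42
f 65 42 66
f 66 42 43
f 66 43 44
f 68 67 70
f 68 70 69
f 70 67 71
f 70 71 69
f 71 67 72
f 71 72 69
f 72 67 73
f 72 73 69
f 73 67 74
f 73 74 69
f 74 67 75
f 74 75 69
f 75 67 76
f 75 76 69
f 76 67 77
f 76 77 69
f 77 67 78
f 77 78 69
f 78 67 79
f 78 79 69
f 79 67 80
f 79 80 69
f 80 67 81
f 80 81 69
f 81 67 82
f 81 82 69
f 82 67 68
f 82 68 69
f 83 120 99
f 120 94 123
f 99 123 88
f 120 123 99
f 83 99 95
f 99 88 100
f 95 100 84
f 99 100 95
f 83 95 104
f 95 84 105
f 104 105 90
f 95 105 104
f 83 104 116
f 104 90 119
f 116 119 93
f 104 119 116
f 83 116 120
f 116 93 124
f 120 124 94
f 116 124 120
f 84 100 111
f 100 88 114
f 111 114 92
f 100 114 111
f 88 123 101
f 123 94 122
f 101 122 87
f 123 122 101
f 94 124 121
f 124 93 117
f 121 117 85
f 124 117 121
f 93 119 118
f 119 90 106
f 118 106 89
f 119 106 118
f 90 105 110
f 105 84 107
f 110 107 91
f 105 107 110
f 86 112 98
f 112 92 113
f 98 113 87
f 112 113 98
f 86 98 96
f 98 87 97
f 96 97 85
f 98 97 96
f 86 96 103
f 96 85 102
f 103 102 89
f 96 102 103
f 86 103 108
f 103 89 109
f 108 109 91
f 103 109 108
f 86 108 112
f 108 91 115
f 112 115 92
f 108 115 112
f 87 113 101
f 113 92 114
f 101 114 88
f 113 114 101
f 85 97 121
f 97 87 122
f 121 122 94
f 97 122 121
f 89 102 118
f 102 85 117
f 118 117 93
f 102 117 118
f 91 109 110
f 109 89 106
f 110 106 90
f 109 106 110
f 92 115 111
f 115 91 107
f 111 107 84
f 115 107 111



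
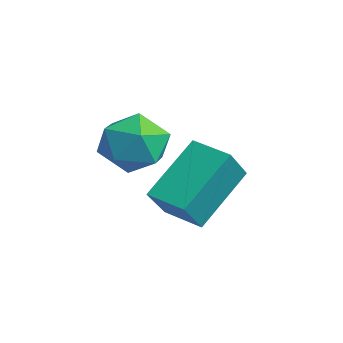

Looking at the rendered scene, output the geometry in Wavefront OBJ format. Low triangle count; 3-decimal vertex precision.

v 0.485 0.108 -4.613
v -0.017 1.477 -3.349
v 1.436 0.613 -4.783
v 0.934 1.982 -3.518
v 1.006 -0.562 -3.682
v 0.504 0.807 -2.417
v 1.957 -0.057 -3.851
v 1.455 1.312 -2.587
v -1.846 0.127 -3.566
v -1.079 0.732 -3.595
v -1.141 -0.712 -2.425
v -0.374 -0.107 -2.454
v -1.233 0.209 -2.11
v -1.669 0.728 -2.815
v -0.551 -0.708 -3.205
v -0.987 -0.189 -3.91
v -0.279 0.217 -3.372
v -0.7 0.783 -2.695
v -1.52 -0.763 -3.325
v -1.941 -0.197 -2.648
f 2 4 1
f 5 2 1
f 1 4 3
f 3 5 1
f 2 8 4
f 6 2 5
f 6 8 2
f 4 8 3
f 7 5 3
f 3 8 7
f 7 6 5
f 8 6 7
f 9 20 14
f 9 14 10
f 9 10 16
f 9 16 19
f 9 19 20
f 10 14 18
f 14 20 13
f 20 19 11
f 19 16 15
f 16 10 17
f 12 18 13
f 12 13 11
f 12 11 15
f 12 15 17
f 12 17 18
f 13 18 14
f 11 13 20
f 15 11 19
f 17 15 16
f 18 17 10



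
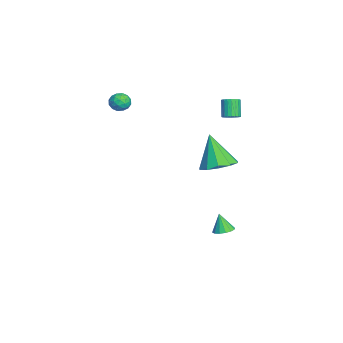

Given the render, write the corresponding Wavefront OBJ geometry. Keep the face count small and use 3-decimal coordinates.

v 2.004 2.58 -4.477
v 2.6 2.669 -4.292
v 1.696 2.34 -3.363
v 2.46 2.962 -4.268
v 2.197 3.153 -4.299
v 1.883 3.191 -4.378
v 1.601 3.065 -4.484
v 1.428 2.809 -4.587
v 1.408 2.492 -4.661
v 1.549 2.198 -4.685
v 1.812 2.007 -4.654
v 2.126 1.97 -4.575
v 2.407 2.096 -4.47
v 2.581 2.352 -4.366
v -3.257 -2.37 2.49
v -2.763 -2.825 2.448
v -3.957 -3.155 2.772
v -3.463 -3.61 2.73
v -3.457 -3.151 3.222
v -3.024 -2.666 3.048
v -3.696 -3.314 2.172
v -3.263 -2.829 1.998
v -3.034 -3.409 2.252
v -2.887 -3.308 2.901
v -3.833 -2.672 2.319
v -3.686 -2.571 2.968
v -2.948 -2.529 2.445
v -3.772 -3.451 2.775
v -3.768 -3.181 3.065
v -3.478 -3.449 3.04
v -3.102 -2.435 2.797
v -2.812 -2.703 2.772
v -3.219 -2.894 3.227
v -3.908 -3.277 2.448
v -3.618 -3.545 2.423
v -3.242 -2.531 2.18
v -2.952 -2.799 2.155
v -3.501 -3.086 1.993
v -2.818 -3.139 2.305
v -3.229 -3.601 2.47
v -3.366 -3.427 2.142
v -3.112 -3.142 2.04
v -2.731 -3.08 2.686
v -3.142 -3.541 2.851
v -3.139 -3.272 3.14
v -2.884 -2.986 3.038
v -2.89 -3.423 2.57
v -3.578 -2.439 2.369
v -3.989 -2.9 2.534
v -3.836 -2.994 2.182
v -3.581 -2.708 2.08
v -3.491 -2.379 2.75
v -3.902 -2.841 2.915
v -3.608 -2.838 3.18
v -3.354 -2.553 3.078
v -3.83 -2.557 2.65
v -3.287 3.184 1.411
v -2.974 3.57 1.623
v -3.64 3.562 2.621
v -3.953 3.176 2.409
v -3.122 3.685 1.525
v -3.788 3.677 2.524
v -3.294 3.724 1.411
v -3.96 3.716 2.409
v -3.465 3.681 1.296
v -4.131 3.672 2.294
v -3.61 3.562 1.199
v -4.276 3.553 2.197
v -3.705 3.385 1.134
v -4.371 3.377 2.132
v -3.736 3.178 1.111
v -4.402 3.17 2.109
v -3.699 2.972 1.134
v -4.365 2.964 2.132
v -3.6 2.798 1.199
v -4.266 2.79 2.197
v -3.452 2.683 1.296
v -4.118 2.675 2.295
v -3.28 2.644 1.411
v -3.946 2.636 2.409
v -3.109 2.688 1.526
v -3.775 2.679 2.524
v -2.964 2.807 1.623
v -3.63 2.798 2.621
v -2.869 2.983 1.688
v -3.535 2.975 2.686
v -2.838 3.19 1.711
v -3.504 3.182 2.709
v -2.875 3.396 1.688
v -3.541 3.388 2.686
v 3.678 2.203 1.603
v 4.52 1.567 1.781
v 2.922 1.737 3.517
v 4.675 2.175 1.99
v 4.45 2.793 2.052
v 3.929 3.186 1.942
v 3.313 3.204 1.702
v 2.836 2.839 1.425
v 2.681 2.231 1.216
v 2.907 1.613 1.155
v 3.427 1.219 1.264
v 4.043 1.202 1.504
f 2 1 4
f 2 4 3
f 4 1 5
f 4 5 3
f 5 1 6
f 5 6 3
f 6 1 7
f 6 7 3
f 7 1 8
f 7 8 3
f 8 1 9
f 8 9 3
f 9 1 10
f 9 10 3
f 10 1 11
f 10 11 3
f 11 1 12
f 11 12 3
f 12 1 13
f 12 13 3
f 13 1 14
f 13 14 3
f 14 1 2
f 14 2 3
f 15 52 31
f 52 26 55
f 31 55 20
f 52 55 31
f 15 31 27
f 31 20 32
f 27 32 16
f 31 32 27
f 15 27 36
f 27 16 37
f 36 37 22
f 27 37 36
f 15 36 48
f 36 22 51
f 48 51 25
f 36 51 48
f 15 48 52
f 48 25 56
f 52 56 26
f 48 56 52
f 16 32 43
f 32 20 46
f 43 46 24
f 32 46 43
f 20 55 33
f 55 26 54
f 33 54 19
f 55 54 33
f 26 56 53
f 56 25 49
f 53 49 17
f 56 49 53
f 25 51 50
f 51 22 38
f 50 38 21
f 51 38 50
f 22 37 42
f 37 16 39
f 42 39 23
f 37 39 42
f 18 44 30
f 44 24 45
f 30 45 19
f 44 45 30
f 18 30 28
f 30 19 29
f 28 29 17
f 30 29 28
f 18 28 35
f 28 17 34
f 35 34 21
f 28 34 35
f 18 35 40
f 35 21 41
f 40 41 23
f 35 41 40
f 18 40 44
f 40 23 47
f 44 47 24
f 40 47 44
f 19 45 33
f 45 24 46
f 33 46 20
f 45 46 33
f 17 29 53
f 29 19 54
f 53 54 26
f 29 54 53
f 21 34 50
f 34 17 49
f 50 49 25
f 34 49 50
f 23 41 42
f 41 21 38
f 42 38 22
f 41 38 42
f 24 47 43
f 47 23 39
f 43 39 16
f 47 39 43
f 58 57 61
f 58 61 59
f 59 61 62
f 59 62 60
f 61 57 63
f 61 63 62
f 62 63 64
f 62 64 60
f 63 57 65
f 63 65 64
f 64 65 66
f 64 66 60
f 65 57 67
f 65 67 66
f 66 67 68
f 66 68 60
f 67 57 69
f 67 69 68
f 68 69 70
f 68 70 60
f 69 57 71
f 69 71 70
f 70 71 72
f 70 72 60
f 71 57 73
f 71 73 72
f 72 73 74
f 72 74 60
f 73 57 75
f 73 75 74
f 74 75 76
f 74 76 60
f 75 57 77
f 75 77 76
f 76 77 78
f 76 78 60
f 77 57 79
f 77 79 78
f 78 79 80
f 78 80 60
f 79 57 81
f 79 81 80
f 80 81 82
f 80 82 60
f 81 57 83
f 81 83 82
f 82 83 84
f 82 84 60
f 83 57 85
f 83 85 84
f 84 85 86
f 84 86 60
f 85 57 87
f 85 87 86
f 86 87 88
f 86 88 60
f 87 57 89
f 87 89 88
f 88 89 90
f 88 90 60
f 89 57 58
f 89 58 90
f 90 58 59
f 90 59 60
f 92 91 94
f 92 94 93
f 94 91 95
f 94 95 93
f 95 91 96
f 95 96 93
f 96 91 97
f 96 97 93
f 97 91 98
f 97 98 93
f 98 91 99
f 98 99 93
f 99 91 100
f 99 100 93
f 100 91 101
f 100 101 93
f 101 91 102
f 101 102 93
f 102 91 92
f 102 92 93



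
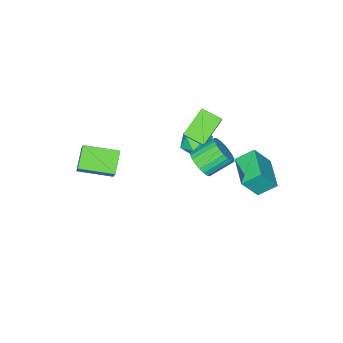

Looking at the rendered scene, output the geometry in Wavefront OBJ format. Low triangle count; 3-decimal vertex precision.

v -3.947 -2.078 -2.957
v -3.084 -2.137 -3.643
v -4.796 -3.323 -3.917
v -3.933 -3.382 -4.603
v -3.841 -3.753 -3.568
v -3.316 -2.984 -2.974
v -4.564 -2.476 -4.586
v -4.039 -1.707 -3.992
v -3.465 -2.383 -4.65
v -3.019 -3.172 -4.021
v -4.861 -2.288 -3.539
v -4.415 -3.077 -2.91
v 2.574 -2.95 -2.692
v 1.521 -3.659 -1.735
v 3.251 -2 -1.243
v 2.198 -2.71 -0.286
v 3.982 -4.53 -2.314
v 2.929 -5.24 -1.357
v 4.659 -3.581 -0.865
v 3.606 -4.29 0.092
v -4.965 2.34 -2.664
v -4.061 1.861 -1.269
v -3.728 4.087 -2.866
v -2.824 3.608 -1.471
v -4.096 1.632 -3.469
v -3.192 1.153 -2.074
v -2.859 3.379 -3.671
v -1.955 2.9 -2.276
v -1.194 0.344 -1.724
v -0.652 1.147 -1.581
v -1.904 1.82 -0.612
v -2.446 1.016 -0.756
v -0.845 1.243 -1.897
v -2.097 1.915 -0.928
v -1.091 1.202 -2.186
v -2.343 1.874 -1.218
v -1.353 1.03 -2.406
v -2.605 1.702 -1.437
v -1.59 0.754 -2.521
v -2.843 1.426 -1.553
v -1.768 0.415 -2.516
v -3.02 1.087 -1.547
v -1.858 0.066 -2.389
v -3.11 0.738 -1.421
v -1.847 -0.242 -2.162
v -3.099 0.431 -1.193
v -1.736 -0.46 -1.868
v -2.988 0.213 -0.899
v -1.543 -0.555 -1.552
v -2.795 0.117 -0.583
v -1.297 -0.514 -1.262
v -2.549 0.158 -0.294
v -1.035 -0.342 -1.043
v -2.287 0.33 -0.074
v -0.797 -0.066 -0.927
v -2.05 0.606 0.041
v -0.62 0.273 -0.933
v -1.872 0.945 0.036
v -0.53 0.622 -1.059
v -1.782 1.294 -0.091
v -0.541 0.929 -1.287
v -1.793 1.602 -0.318
v -2.27 -2.135 -1.526
v -3.948 -2.325 -0.328
v -2.738 -0.933 -1.99
v -4.415 -1.123 -0.792
v -1.565 -1.437 -0.428
v -3.242 -1.627 0.77
v -2.032 -0.235 -0.892
v -3.71 -0.425 0.306
f 1 12 6
f 1 6 2
f 1 2 8
f 1 8 11
f 1 11 12
f 2 6 10
f 6 12 5
f 12 11 3
f 11 8 7
f 8 2 9
f 4 10 5
f 4 5 3
f 4 3 7
f 4 7 9
f 4 9 10
f 5 10 6
f 3 5 12
f 7 3 11
f 9 7 8
f 10 9 2
f 14 16 13
f 17 14 13
f 13 16 15
f 15 17 13
f 14 20 16
f 18 14 17
f 18 20 14
f 16 20 15
f 19 17 15
f 15 20 19
f 19 18 17
f 20 18 19
f 22 24 21
f 25 22 21
f 21 24 23
f 23 25 21
f 22 28 24
f 26 22 25
f 26 28 22
f 24 28 23
f 27 25 23
f 23 28 27
f 27 26 25
f 28 26 27
f 30 29 33
f 30 33 31
f 31 33 34
f 31 34 32
f 33 29 35
f 33 35 34
f 34 35 36
f 34 36 32
f 35 29 37
f 35 37 36
f 36 37 38
f 36 38 32
f 37 29 39
f 37 39 38
f 38 39 40
f 38 40 32
f 39 29 41
f 39 41 40
f 40 41 42
f 40 42 32
f 41 29 43
f 41 43 42
f 42 43 44
f 42 44 32
f 43 29 45
f 43 45 44
f 44 45 46
f 44 46 32
f 45 29 47
f 45 47 46
f 46 47 48
f 46 48 32
f 47 29 49
f 47 49 48
f 48 49 50
f 48 50 32
f 49 29 51
f 49 51 50
f 50 51 52
f 50 52 32
f 51 29 53
f 51 53 52
f 52 53 54
f 52 54 32
f 53 29 55
f 53 55 54
f 54 55 56
f 54 56 32
f 55 29 57
f 55 57 56
f 56 57 58
f 56 58 32
f 57 29 59
f 57 59 58
f 58 59 60
f 58 60 32
f 59 29 61
f 59 61 60
f 60 61 62
f 60 62 32
f 61 29 30
f 61 30 62
f 62 30 31
f 62 31 32
f 64 66 63
f 67 64 63
f 63 66 65
f 65 67 63
f 64 70 66
f 68 64 67
f 68 70 64
f 66 70 65
f 69 67 65
f 65 70 69
f 69 68 67
f 70 68 69



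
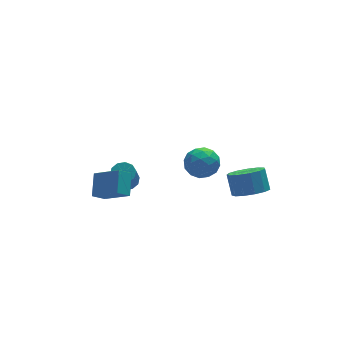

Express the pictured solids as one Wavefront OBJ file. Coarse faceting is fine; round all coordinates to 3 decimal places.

v 2.915 -2.839 -1.697
v 3.366 -2.088 -2.276
v 3.416 -1.29 -1.202
v 2.965 -2.041 -0.623
v 2.783 -2.001 -2.315
v 2.832 -1.202 -1.24
v 2.241 -2.179 -2.157
v 2.29 -1.38 -1.083
v 1.913 -2.567 -1.854
v 1.963 -1.768 -0.779
v 1.904 -3.042 -1.501
v 1.953 -2.243 -0.426
v 2.216 -3.452 -1.21
v 2.265 -2.653 -0.135
v 2.75 -3.668 -1.074
v 2.799 -2.869 0.001
v 3.336 -3.621 -1.136
v 3.385 -2.822 -0.061
v 3.789 -3.325 -1.376
v 3.838 -2.527 -0.301
v 3.965 -2.876 -1.718
v 4.014 -2.077 -0.644
v 3.807 -2.415 -2.054
v 3.856 -1.616 -0.979
v -0.649 -2.983 1.214
v -0.1 -2.208 0.872
v 0.34 -3.112 2.508
v 0.889 -2.337 2.166
v -0.05 -2.18 2.504
v -0.661 -2.101 1.705
v 0.901 -3.219 1.675
v 0.29 -3.14 0.876
v 0.857 -2.354 1.157
v 0.27 -1.712 1.669
v -0.03 -3.608 1.711
v -0.617 -2.966 2.223
v -0.461 -2.585 0.93
v 0.701 -2.735 2.45
v 0.15 -2.644 2.649
v 0.472 -2.188 2.448
v -0.791 -2.522 1.419
v -0.468 -2.066 1.218
v -0.438 -2.05 2.177
v 0.708 -3.254 2.162
v 1.031 -2.798 1.961
v -0.232 -3.132 0.932
v 0.09 -2.676 0.731
v 0.678 -3.27 1.203
v 0.424 -2.214 0.896
v 1.005 -2.29 1.656
v 1.012 -2.808 1.368
v 0.653 -2.762 0.898
v 0.079 -1.837 1.197
v 0.66 -1.913 1.957
v 0.109 -1.821 2.156
v -0.251 -1.774 1.686
v 0.642 -1.923 1.364
v -0.42 -3.407 1.423
v 0.161 -3.483 2.183
v 0.491 -3.546 1.694
v 0.131 -3.499 1.224
v -0.765 -3.03 1.724
v -0.184 -3.106 2.484
v -0.413 -2.558 2.482
v -0.772 -2.512 2.012
v -0.402 -3.397 2.016
v -2.299 1.937 -2.85
v -1.962 2.449 -2.492
v -2.403 1.815 -1.171
v -2.741 1.303 -1.53
v -2.373 2.583 -2.565
v -2.815 1.949 -1.244
v -2.756 2.47 -2.747
v -3.198 1.837 -1.426
v -2.965 2.154 -2.969
v -3.406 1.52 -1.648
v -2.919 1.755 -3.145
v -3.361 1.121 -1.824
v -2.637 1.425 -3.209
v -3.078 0.791 -1.888
v -2.225 1.291 -3.136
v -2.667 0.657 -1.815
v -1.842 1.403 -2.954
v -2.284 0.77 -1.633
v -1.634 1.72 -2.732
v -2.075 1.086 -1.411
v -1.679 2.119 -2.556
v -2.121 1.485 -1.235
v -4.884 0.379 -1.964
v -4.345 1.465 -1.15
v -4.145 0.468 -2.571
v -3.606 1.553 -1.757
v -3.914 -0.853 -0.963
v -3.375 0.232 -0.149
v -3.175 -0.765 -1.57
v -2.636 0.321 -0.756
f 2 1 5
f 2 5 3
f 3 5 6
f 3 6 4
f 5 1 7
f 5 7 6
f 6 7 8
f 6 8 4
f 7 1 9
f 7 9 8
f 8 9 10
f 8 10 4
f 9 1 11
f 9 11 10
f 10 11 12
f 10 12 4
f 11 1 13
f 11 13 12
f 12 13 14
f 12 14 4
f 13 1 15
f 13 15 14
f 14 15 16
f 14 16 4
f 15 1 17
f 15 17 16
f 16 17 18
f 16 18 4
f 17 1 19
f 17 19 18
f 18 19 20
f 18 20 4
f 19 1 21
f 19 21 20
f 20 21 22
f 20 22 4
f 21 1 23
f 21 23 22
f 22 23 24
f 22 24 4
f 23 1 2
f 23 2 24
f 24 2 3
f 24 3 4
f 25 62 41
f 62 36 65
f 41 65 30
f 62 65 41
f 25 41 37
f 41 30 42
f 37 42 26
f 41 42 37
f 25 37 46
f 37 26 47
f 46 47 32
f 37 47 46
f 25 46 58
f 46 32 61
f 58 61 35
f 46 61 58
f 25 58 62
f 58 35 66
f 62 66 36
f 58 66 62
f 26 42 53
f 42 30 56
f 53 56 34
f 42 56 53
f 30 65 43
f 65 36 64
f 43 64 29
f 65 64 43
f 36 66 63
f 66 35 59
f 63 59 27
f 66 59 63
f 35 61 60
f 61 32 48
f 60 48 31
f 61 48 60
f 32 47 52
f 47 26 49
f 52 49 33
f 47 49 52
f 28 54 40
f 54 34 55
f 40 55 29
f 54 55 40
f 28 40 38
f 40 29 39
f 38 39 27
f 40 39 38
f 28 38 45
f 38 27 44
f 45 44 31
f 38 44 45
f 28 45 50
f 45 31 51
f 50 51 33
f 45 51 50
f 28 50 54
f 50 33 57
f 54 57 34
f 50 57 54
f 29 55 43
f 55 34 56
f 43 56 30
f 55 56 43
f 27 39 63
f 39 29 64
f 63 64 36
f 39 64 63
f 31 44 60
f 44 27 59
f 60 59 35
f 44 59 60
f 33 51 52
f 51 31 48
f 52 48 32
f 51 48 52
f 34 57 53
f 57 33 49
f 53 49 26
f 57 49 53
f 68 67 71
f 68 71 69
f 69 71 72
f 69 72 70
f 71 67 73
f 71 73 72
f 72 73 74
f 72 74 70
f 73 67 75
f 73 75 74
f 74 75 76
f 74 76 70
f 75 67 77
f 75 77 76
f 76 77 78
f 76 78 70
f 77 67 79
f 77 79 78
f 78 79 80
f 78 80 70
f 79 67 81
f 79 81 80
f 80 81 82
f 80 82 70
f 81 67 83
f 81 83 82
f 82 83 84
f 82 84 70
f 83 67 85
f 83 85 84
f 84 85 86
f 84 86 70
f 85 67 87
f 85 87 86
f 86 87 88
f 86 88 70
f 87 67 68
f 87 68 88
f 88 68 69
f 88 69 70
f 90 92 89
f 93 90 89
f 89 92 91
f 91 93 89
f 90 96 92
f 94 90 93
f 94 96 90
f 92 96 91
f 95 93 91
f 91 96 95
f 95 94 93
f 96 94 95



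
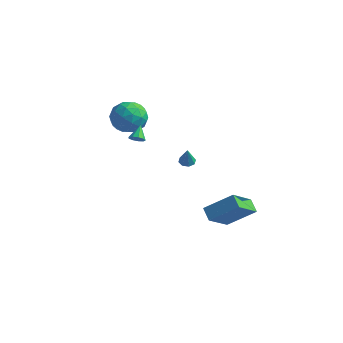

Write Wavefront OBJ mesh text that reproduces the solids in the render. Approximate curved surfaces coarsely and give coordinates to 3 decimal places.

v -1.71 -2.715 3.571
v -1.494 -2.36 3.275
v -1.99 -1.945 4.289
v -1.829 -2.4 3.187
v -2.109 -2.588 3.279
v -2.201 -2.835 3.507
v -2.064 -3.026 3.765
v -1.761 -3.071 3.932
v -1.434 -2.95 3.93
v -1.236 -2.718 3.759
v -1.26 -2.485 3.501
v 0.658 -1.054 1.71
v 1.156 -1.03 1.605
v 0.922 -1.406 2.89
v 1.015 -0.691 1.738
v 0.664 -0.565 1.854
v 0.31 -0.726 1.885
v 0.159 -1.079 1.814
v 0.301 -1.417 1.681
v 0.652 -1.543 1.565
v 1.006 -1.383 1.534
v -3.129 -0.358 4.799
v -2.431 -0.72 3.867
v -4.689 -1.24 3.973
v -3.991 -1.602 3.041
v -3.828 -2.085 4.149
v -2.863 -1.54 4.659
v -4.257 -0.42 3.181
v -3.292 0.125 3.691
v -3.128 -0.759 2.867
v -2.863 -1.788 3.465
v -4.257 -0.172 4.375
v -3.992 -1.201 4.973
v -2.643 -0.462 4.405
v -4.477 -1.498 3.435
v -4.381 -1.782 4.086
v -3.971 -1.995 3.538
v -2.897 -0.944 4.871
v -2.487 -1.157 4.323
v -3.308 -1.959 4.489
v -4.633 -0.803 3.517
v -4.223 -1.016 2.969
v -3.149 0.035 4.302
v -2.739 -0.178 3.754
v -3.812 -0.001 3.351
v -2.642 -0.697 3.269
v -3.559 -1.216 2.784
v -3.715 -0.521 2.866
v -3.148 -0.2 3.166
v -2.486 -1.302 3.621
v -3.404 -1.821 3.136
v -3.308 -2.104 3.787
v -2.741 -1.784 4.087
v -2.896 -1.325 3.033
v -3.716 -0.139 4.704
v -4.634 -0.658 4.219
v -4.379 -0.176 3.753
v -3.812 0.144 4.053
v -3.561 -0.744 5.056
v -4.478 -1.263 4.571
v -3.972 -1.76 4.674
v -3.405 -1.439 4.974
v -4.224 -0.635 4.807
v 2.764 -2.477 -0.75
v 4.222 -1.622 0.478
v 2.865 -0.741 -2.08
v 4.323 0.115 -0.852
v 3.457 -2.915 -1.268
v 4.915 -2.059 -0.04
v 3.558 -1.178 -2.598
v 5.016 -0.323 -1.37
f 2 1 4
f 2 4 3
f 4 1 5
f 4 5 3
f 5 1 6
f 5 6 3
f 6 1 7
f 6 7 3
f 7 1 8
f 7 8 3
f 8 1 9
f 8 9 3
f 9 1 10
f 9 10 3
f 10 1 11
f 10 11 3
f 11 1 2
f 11 2 3
f 13 12 15
f 13 15 14
f 15 12 16
f 15 16 14
f 16 12 17
f 16 17 14
f 17 12 18
f 17 18 14
f 18 12 19
f 18 19 14
f 19 12 20
f 19 20 14
f 20 12 21
f 20 21 14
f 21 12 13
f 21 13 14
f 22 59 38
f 59 33 62
f 38 62 27
f 59 62 38
f 22 38 34
f 38 27 39
f 34 39 23
f 38 39 34
f 22 34 43
f 34 23 44
f 43 44 29
f 34 44 43
f 22 43 55
f 43 29 58
f 55 58 32
f 43 58 55
f 22 55 59
f 55 32 63
f 59 63 33
f 55 63 59
f 23 39 50
f 39 27 53
f 50 53 31
f 39 53 50
f 27 62 40
f 62 33 61
f 40 61 26
f 62 61 40
f 33 63 60
f 63 32 56
f 60 56 24
f 63 56 60
f 32 58 57
f 58 29 45
f 57 45 28
f 58 45 57
f 29 44 49
f 44 23 46
f 49 46 30
f 44 46 49
f 25 51 37
f 51 31 52
f 37 52 26
f 51 52 37
f 25 37 35
f 37 26 36
f 35 36 24
f 37 36 35
f 25 35 42
f 35 24 41
f 42 41 28
f 35 41 42
f 25 42 47
f 42 28 48
f 47 48 30
f 42 48 47
f 25 47 51
f 47 30 54
f 51 54 31
f 47 54 51
f 26 52 40
f 52 31 53
f 40 53 27
f 52 53 40
f 24 36 60
f 36 26 61
f 60 61 33
f 36 61 60
f 28 41 57
f 41 24 56
f 57 56 32
f 41 56 57
f 30 48 49
f 48 28 45
f 49 45 29
f 48 45 49
f 31 54 50
f 54 30 46
f 50 46 23
f 54 46 50
f 65 67 64
f 68 65 64
f 64 67 66
f 66 68 64
f 65 71 67
f 69 65 68
f 69 71 65
f 67 71 66
f 70 68 66
f 66 71 70
f 70 69 68
f 71 69 70



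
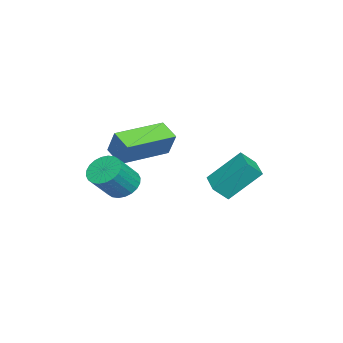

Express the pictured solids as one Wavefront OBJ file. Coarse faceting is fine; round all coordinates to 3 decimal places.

v -0.335 1.534 0.525
v -0.69 2.772 1.81
v -0.613 2.08 -0.078
v -0.969 3.318 1.207
v 0.749 1.962 0.413
v 0.393 3.2 1.698
v 0.47 2.508 -0.19
v 0.115 3.746 1.095
v 1.701 -1.265 0.84
v 2.278 -1.308 0.363
v 3.115 -1.837 1.422
v 2.539 -1.795 1.9
v 2.313 -1.038 0.471
v 3.15 -1.567 1.53
v 2.255 -0.803 0.634
v 3.092 -1.332 1.693
v 2.112 -0.638 0.829
v 2.949 -1.167 1.888
v 1.907 -0.568 1.026
v 2.744 -1.098 2.085
v 1.67 -0.605 1.195
v 2.508 -1.134 2.254
v 1.439 -0.742 1.309
v 2.276 -1.271 2.368
v 1.247 -0.959 1.353
v 2.084 -1.488 2.412
v 1.125 -1.223 1.318
v 1.962 -1.752 2.377
v 1.09 -1.493 1.21
v 1.927 -2.022 2.269
v 1.148 -1.728 1.047
v 1.985 -2.257 2.106
v 1.291 -1.893 0.852
v 2.128 -2.422 1.911
v 1.496 -1.962 0.655
v 2.333 -2.492 1.714
v 1.732 -1.926 0.486
v 2.57 -2.455 1.545
v 1.964 -1.789 0.372
v 2.801 -2.318 1.431
v 2.156 -1.572 0.328
v 2.993 -2.101 1.387
v -0.399 -0.455 2.386
v 0 -0.087 3.434
v 0.189 0.163 1.945
v 0.588 0.531 2.993
v 1.152 -1.971 2.327
v 1.551 -1.603 3.375
v 1.74 -1.353 1.886
v 2.139 -0.985 2.934
f 2 4 1
f 5 2 1
f 1 4 3
f 3 5 1
f 2 8 4
f 6 2 5
f 6 8 2
f 4 8 3
f 7 5 3
f 3 8 7
f 7 6 5
f 8 6 7
f 10 9 13
f 10 13 11
f 11 13 14
f 11 14 12
f 13 9 15
f 13 15 14
f 14 15 16
f 14 16 12
f 15 9 17
f 15 17 16
f 16 17 18
f 16 18 12
f 17 9 19
f 17 19 18
f 18 19 20
f 18 20 12
f 19 9 21
f 19 21 20
f 20 21 22
f 20 22 12
f 21 9 23
f 21 23 22
f 22 23 24
f 22 24 12
f 23 9 25
f 23 25 24
f 24 25 26
f 24 26 12
f 25 9 27
f 25 27 26
f 26 27 28
f 26 28 12
f 27 9 29
f 27 29 28
f 28 29 30
f 28 30 12
f 29 9 31
f 29 31 30
f 30 31 32
f 30 32 12
f 31 9 33
f 31 33 32
f 32 33 34
f 32 34 12
f 33 9 35
f 33 35 34
f 34 35 36
f 34 36 12
f 35 9 37
f 35 37 36
f 36 37 38
f 36 38 12
f 37 9 39
f 37 39 38
f 38 39 40
f 38 40 12
f 39 9 41
f 39 41 40
f 40 41 42
f 40 42 12
f 41 9 10
f 41 10 42
f 42 10 11
f 42 11 12
f 44 46 43
f 47 44 43
f 43 46 45
f 45 47 43
f 44 50 46
f 48 44 47
f 48 50 44
f 46 50 45
f 49 47 45
f 45 50 49
f 49 48 47
f 50 48 49



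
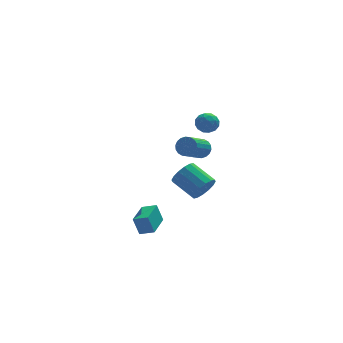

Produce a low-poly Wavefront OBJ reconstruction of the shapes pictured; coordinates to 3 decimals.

v -3.853 -2.745 -2.672
v -4.132 -2.529 -1.683
v -3.087 -1.4 -2.749
v -3.366 -1.184 -1.761
v -3.174 -3.116 -2.399
v -3.453 -2.9 -1.411
v -2.408 -1.771 -2.477
v -2.687 -1.555 -1.488
v 0.876 2.522 -3.393
v 1.47 2.609 -2.806
v 0.598 3.805 -2.1
v 0.004 3.718 -2.687
v 1.586 2.881 -3.124
v 0.714 4.077 -2.418
v 1.512 3.057 -3.515
v 0.64 4.253 -2.809
v 1.267 3.09 -3.873
v 0.395 4.286 -3.167
v 0.917 2.97 -4.102
v 0.045 4.167 -3.396
v 0.557 2.731 -4.141
v -0.315 3.927 -3.435
v 0.282 2.435 -3.98
v -0.59 3.631 -3.274
v 0.166 2.163 -3.662
v -0.706 3.359 -2.956
v 0.24 1.987 -3.271
v -0.632 3.183 -2.565
v 0.485 1.954 -2.913
v -0.387 3.15 -2.207
v 0.835 2.073 -2.684
v -0.037 3.27 -1.978
v 1.195 2.313 -2.645
v 0.323 3.509 -1.939
v -0.74 -2.737 3.071
v -0.493 -2.544 3.571
v -1.452 -3.43 4.388
v -1.7 -3.623 3.889
v -0.687 -2.371 3.531
v -1.646 -3.257 4.348
v -0.891 -2.271 3.4
v -1.85 -3.157 4.217
v -1.065 -2.263 3.204
v -2.024 -3.149 4.021
v -1.176 -2.349 2.982
v -2.135 -3.235 3.799
v -1.199 -2.512 2.777
v -2.158 -3.397 3.594
v -1.132 -2.719 2.631
v -2.091 -3.605 3.448
v -0.988 -2.93 2.572
v -1.947 -3.816 3.389
v -0.794 -3.103 2.612
v -1.753 -3.989 3.429
v -0.59 -3.203 2.743
v -1.549 -4.089 3.56
v -0.416 -3.211 2.939
v -1.375 -4.097 3.756
v -0.305 -3.125 3.161
v -1.264 -4.011 3.978
v -0.282 -2.963 3.366
v -1.241 -3.848 4.183
v -0.349 -2.755 3.512
v -1.308 -3.641 4.329
v 0.83 2.288 2.579
v 1.325 2.269 2.109
v 0.315 1.451 2.071
v 0.81 1.432 1.601
v 0.942 1.24 2.244
v 1.26 1.758 2.558
v 0.38 1.962 1.622
v 0.698 2.48 1.936
v 1.047 2.067 1.517
v 1.394 1.621 1.901
v 0.246 2.099 2.279
v 0.593 1.653 2.663
v 1.122 2.352 2.388
v 0.518 1.368 1.792
v 0.595 1.255 2.169
v 0.886 1.244 1.893
v 1.084 2.051 2.652
v 1.375 2.04 2.376
v 1.15 1.436 2.455
v 0.265 1.68 1.804
v 0.556 1.669 1.528
v 0.754 2.476 2.287
v 1.045 2.465 2.011
v 0.49 2.284 1.725
v 1.25 2.222 1.764
v 0.948 1.73 1.466
v 0.695 2.042 1.479
v 0.882 2.346 1.663
v 1.454 1.96 1.99
v 1.152 1.468 1.692
v 1.229 1.355 2.07
v 1.416 1.659 2.254
v 1.291 1.842 1.643
v 0.488 2.252 2.488
v 0.186 1.76 2.19
v 0.224 2.061 1.926
v 0.411 2.365 2.11
v 0.692 1.99 2.714
v 0.39 1.498 2.416
v 0.758 1.374 2.517
v 0.945 1.678 2.701
v 0.349 1.878 2.537
f 2 4 1
f 5 2 1
f 1 4 3
f 3 5 1
f 2 8 4
f 6 2 5
f 6 8 2
f 4 8 3
f 7 5 3
f 3 8 7
f 7 6 5
f 8 6 7
f 10 9 13
f 10 13 11
f 11 13 14
f 11 14 12
f 13 9 15
f 13 15 14
f 14 15 16
f 14 16 12
f 15 9 17
f 15 17 16
f 16 17 18
f 16 18 12
f 17 9 19
f 17 19 18
f 18 19 20
f 18 20 12
f 19 9 21
f 19 21 20
f 20 21 22
f 20 22 12
f 21 9 23
f 21 23 22
f 22 23 24
f 22 24 12
f 23 9 25
f 23 25 24
f 24 25 26
f 24 26 12
f 25 9 27
f 25 27 26
f 26 27 28
f 26 28 12
f 27 9 29
f 27 29 28
f 28 29 30
f 28 30 12
f 29 9 31
f 29 31 30
f 30 31 32
f 30 32 12
f 31 9 33
f 31 33 32
f 32 33 34
f 32 34 12
f 33 9 10
f 33 10 34
f 34 10 11
f 34 11 12
f 36 35 39
f 36 39 37
f 37 39 40
f 37 40 38
f 39 35 41
f 39 41 40
f 40 41 42
f 40 42 38
f 41 35 43
f 41 43 42
f 42 43 44
f 42 44 38
f 43 35 45
f 43 45 44
f 44 45 46
f 44 46 38
f 45 35 47
f 45 47 46
f 46 47 48
f 46 48 38
f 47 35 49
f 47 49 48
f 48 49 50
f 48 50 38
f 49 35 51
f 49 51 50
f 50 51 52
f 50 52 38
f 51 35 53
f 51 53 52
f 52 53 54
f 52 54 38
f 53 35 55
f 53 55 54
f 54 55 56
f 54 56 38
f 55 35 57
f 55 57 56
f 56 57 58
f 56 58 38
f 57 35 59
f 57 59 58
f 58 59 60
f 58 60 38
f 59 35 61
f 59 61 60
f 60 61 62
f 60 62 38
f 61 35 63
f 61 63 62
f 62 63 64
f 62 64 38
f 63 35 36
f 63 36 64
f 64 36 37
f 64 37 38
f 65 102 81
f 102 76 105
f 81 105 70
f 102 105 81
f 65 81 77
f 81 70 82
f 77 82 66
f 81 82 77
f 65 77 86
f 77 66 87
f 86 87 72
f 77 87 86
f 65 86 98
f 86 72 101
f 98 101 75
f 86 101 98
f 65 98 102
f 98 75 106
f 102 106 76
f 98 106 102
f 66 82 93
f 82 70 96
f 93 96 74
f 82 96 93
f 70 105 83
f 105 76 104
f 83 104 69
f 105 104 83
f 76 106 103
f 106 75 99
f 103 99 67
f 106 99 103
f 75 101 100
f 101 72 88
f 100 88 71
f 101 88 100
f 72 87 92
f 87 66 89
f 92 89 73
f 87 89 92
f 68 94 80
f 94 74 95
f 80 95 69
f 94 95 80
f 68 80 78
f 80 69 79
f 78 79 67
f 80 79 78
f 68 78 85
f 78 67 84
f 85 84 71
f 78 84 85
f 68 85 90
f 85 71 91
f 90 91 73
f 85 91 90
f 68 90 94
f 90 73 97
f 94 97 74
f 90 97 94
f 69 95 83
f 95 74 96
f 83 96 70
f 95 96 83
f 67 79 103
f 79 69 104
f 103 104 76
f 79 104 103
f 71 84 100
f 84 67 99
f 100 99 75
f 84 99 100
f 73 91 92
f 91 71 88
f 92 88 72
f 91 88 92
f 74 97 93
f 97 73 89
f 93 89 66
f 97 89 93

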